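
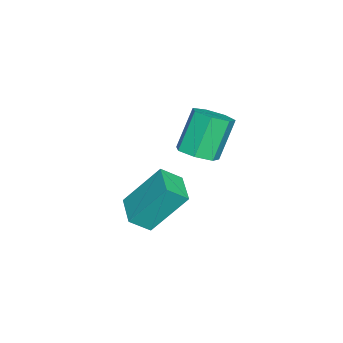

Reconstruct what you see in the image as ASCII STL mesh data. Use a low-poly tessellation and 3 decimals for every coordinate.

solid 
facet normal 0.451 -0.224 -0.864
outer loop
vertex 3.085 -1.799 3.029
vertex 2.611 -2.464 2.954
vertex 2.47 -1.703 2.683
endloop
endfacet
facet normal 0.225 0.965 -0.133
outer loop
vertex 3.085 -1.799 3.029
vertex 2.47 -1.703 2.683
vertex 2.263 -1.391 4.601
endloop
endfacet
facet normal 0.225 0.965 -0.133
outer loop
vertex 2.263 -1.391 4.601
vertex 2.47 -1.703 2.683
vertex 1.648 -1.295 4.255
endloop
endfacet
facet normal -0.451 0.224 0.864
outer loop
vertex 2.263 -1.391 4.601
vertex 1.648 -1.295 4.255
vertex 1.789 -2.056 4.526
endloop
endfacet
facet normal 0.452 -0.224 -0.864
outer loop
vertex 2.47 -1.703 2.683
vertex 2.611 -2.464 2.954
vertex 1.962 -2.18 2.541
endloop
endfacet
facet normal -0.534 0.707 -0.463
outer loop
vertex 2.47 -1.703 2.683
vertex 1.962 -2.18 2.541
vertex 1.648 -1.295 4.255
endloop
endfacet
facet normal -0.534 0.707 -0.463
outer loop
vertex 1.648 -1.295 4.255
vertex 1.962 -2.18 2.541
vertex 1.14 -1.772 4.113
endloop
endfacet
facet normal -0.452 0.224 0.864
outer loop
vertex 1.648 -1.295 4.255
vertex 1.14 -1.772 4.113
vertex 1.789 -2.056 4.526
endloop
endfacet
facet normal 0.451 -0.224 -0.864
outer loop
vertex 1.962 -2.18 2.541
vertex 2.611 -2.464 2.954
vertex 1.942 -2.871 2.71
endloop
endfacet
facet normal -0.892 -0.083 -0.445
outer loop
vertex 1.962 -2.18 2.541
vertex 1.942 -2.871 2.71
vertex 1.14 -1.772 4.113
endloop
endfacet
facet normal -0.892 -0.083 -0.445
outer loop
vertex 1.14 -1.772 4.113
vertex 1.942 -2.871 2.71
vertex 1.12 -2.463 4.282
endloop
endfacet
facet normal -0.451 0.224 0.864
outer loop
vertex 1.14 -1.772 4.113
vertex 1.12 -2.463 4.282
vertex 1.789 -2.056 4.526
endloop
endfacet
facet normal 0.452 -0.225 -0.863
outer loop
vertex 1.942 -2.871 2.71
vertex 2.611 -2.464 2.954
vertex 2.426 -3.255 3.063
endloop
endfacet
facet normal -0.577 -0.811 -0.091
outer loop
vertex 1.942 -2.871 2.71
vertex 2.426 -3.255 3.063
vertex 1.12 -2.463 4.282
endloop
endfacet
facet normal -0.578 -0.811 -0.092
outer loop
vertex 1.12 -2.463 4.282
vertex 2.426 -3.255 3.063
vertex 1.604 -2.848 4.634
endloop
endfacet
facet normal -0.451 0.223 0.864
outer loop
vertex 1.12 -2.463 4.282
vertex 1.604 -2.848 4.634
vertex 1.789 -2.056 4.526
endloop
endfacet
facet normal 0.452 -0.225 -0.863
outer loop
vertex 2.426 -3.255 3.063
vertex 2.611 -2.464 2.954
vertex 3.049 -3.044 3.334
endloop
endfacet
facet normal 0.171 -0.928 0.330
outer loop
vertex 2.426 -3.255 3.063
vertex 3.049 -3.044 3.334
vertex 1.604 -2.848 4.634
endloop
endfacet
facet normal 0.172 -0.928 0.331
outer loop
vertex 1.604 -2.848 4.634
vertex 3.049 -3.044 3.334
vertex 2.227 -2.636 4.905
endloop
endfacet
facet normal -0.452 0.223 0.864
outer loop
vertex 1.604 -2.848 4.634
vertex 2.227 -2.636 4.905
vertex 1.789 -2.056 4.526
endloop
endfacet
facet normal 0.452 -0.224 -0.863
outer loop
vertex 3.049 -3.044 3.334
vertex 2.611 -2.464 2.954
vertex 3.342 -2.395 3.319
endloop
endfacet
facet normal 0.792 -0.346 0.504
outer loop
vertex 3.049 -3.044 3.334
vertex 3.342 -2.395 3.319
vertex 2.227 -2.636 4.905
endloop
endfacet
facet normal 0.791 -0.347 0.504
outer loop
vertex 2.227 -2.636 4.905
vertex 3.342 -2.395 3.319
vertex 2.52 -1.988 4.891
endloop
endfacet
facet normal -0.452 0.223 0.864
outer loop
vertex 2.227 -2.636 4.905
vertex 2.52 -1.988 4.891
vertex 1.789 -2.056 4.526
endloop
endfacet
facet normal 0.452 -0.225 -0.863
outer loop
vertex 3.342 -2.395 3.319
vertex 2.611 -2.464 2.954
vertex 3.085 -1.799 3.029
endloop
endfacet
facet normal 0.815 0.496 0.298
outer loop
vertex 3.342 -2.395 3.319
vertex 3.085 -1.799 3.029
vertex 2.52 -1.988 4.891
endloop
endfacet
facet normal 0.816 0.496 0.298
outer loop
vertex 2.52 -1.988 4.891
vertex 3.085 -1.799 3.029
vertex 2.263 -1.391 4.601
endloop
endfacet
facet normal -0.452 0.225 0.863
outer loop
vertex 2.52 -1.988 4.891
vertex 2.263 -1.391 4.601
vertex 1.789 -2.056 4.526
endloop
endfacet
facet normal -0.917 -0.387 0.097
outer loop
vertex 1.916 -3.961 1.393
vertex 1.542 -3.238 0.745
vertex 2.292 -5.276 -0.292
endloop
endfacet
facet normal 0.359 -0.695 0.623
outer loop
vertex 3.558 -4.742 -0.425
vertex 1.916 -3.961 1.393
vertex 2.292 -5.276 -0.292
endloop
endfacet
facet normal -0.917 -0.387 0.097
outer loop
vertex 2.292 -5.276 -0.292
vertex 1.542 -3.238 0.745
vertex 1.919 -4.553 -0.939
endloop
endfacet
facet normal 0.174 -0.605 -0.777
outer loop
vertex 1.919 -4.553 -0.939
vertex 3.558 -4.742 -0.425
vertex 2.292 -5.276 -0.292
endloop
endfacet
facet normal -0.174 0.606 0.776
outer loop
vertex 1.916 -3.961 1.393
vertex 2.808 -2.704 0.612
vertex 1.542 -3.238 0.745
endloop
endfacet
facet normal 0.359 -0.695 0.623
outer loop
vertex 3.181 -3.427 1.259
vertex 1.916 -3.961 1.393
vertex 3.558 -4.742 -0.425
endloop
endfacet
facet normal -0.173 0.606 0.777
outer loop
vertex 3.181 -3.427 1.259
vertex 2.808 -2.704 0.612
vertex 1.916 -3.961 1.393
endloop
endfacet
facet normal -0.359 0.695 -0.623
outer loop
vertex 1.542 -3.238 0.745
vertex 2.808 -2.704 0.612
vertex 1.919 -4.553 -0.939
endloop
endfacet
facet normal 0.174 -0.606 -0.776
outer loop
vertex 3.184 -4.019 -1.073
vertex 3.558 -4.742 -0.425
vertex 1.919 -4.553 -0.939
endloop
endfacet
facet normal -0.359 0.695 -0.623
outer loop
vertex 1.919 -4.553 -0.939
vertex 2.808 -2.704 0.612
vertex 3.184 -4.019 -1.073
endloop
endfacet
facet normal 0.917 0.387 -0.097
outer loop
vertex 3.184 -4.019 -1.073
vertex 3.181 -3.427 1.259
vertex 3.558 -4.742 -0.425
endloop
endfacet
facet normal 0.917 0.386 -0.097
outer loop
vertex 2.808 -2.704 0.612
vertex 3.181 -3.427 1.259
vertex 3.184 -4.019 -1.073
endloop
endfacet

endsolid


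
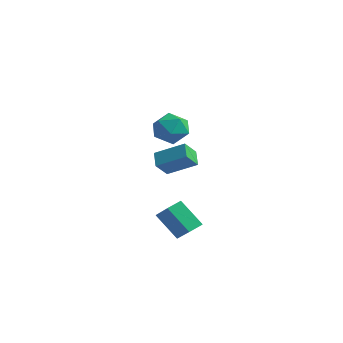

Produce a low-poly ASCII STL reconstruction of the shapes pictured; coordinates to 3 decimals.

solid 
facet normal -0.747 0.284 -0.601
outer loop
vertex 1.455 -2.725 -2.596
vertex 1.551 -1.921 -2.336
vertex 2.601 -2.445 -3.888
endloop
endfacet
facet normal -0.113 -0.945 -0.305
outer loop
vertex 3.849 -2.919 -2.884
vertex 1.455 -2.725 -2.596
vertex 2.601 -2.445 -3.888
endloop
endfacet
facet normal -0.747 0.285 -0.601
outer loop
vertex 2.601 -2.445 -3.888
vertex 1.551 -1.921 -2.336
vertex 2.698 -1.641 -3.628
endloop
endfacet
facet normal 0.655 0.160 -0.739
outer loop
vertex 2.698 -1.641 -3.628
vertex 3.849 -2.919 -2.884
vertex 2.601 -2.445 -3.888
endloop
endfacet
facet normal -0.655 -0.161 0.738
outer loop
vertex 1.455 -2.725 -2.596
vertex 2.799 -2.395 -1.332
vertex 1.551 -1.921 -2.336
endloop
endfacet
facet normal -0.113 -0.945 -0.306
outer loop
vertex 2.702 -3.199 -1.592
vertex 1.455 -2.725 -2.596
vertex 3.849 -2.919 -2.884
endloop
endfacet
facet normal -0.655 -0.160 0.738
outer loop
vertex 2.702 -3.199 -1.592
vertex 2.799 -2.395 -1.332
vertex 1.455 -2.725 -2.596
endloop
endfacet
facet normal 0.113 0.945 0.305
outer loop
vertex 1.551 -1.921 -2.336
vertex 2.799 -2.395 -1.332
vertex 2.698 -1.641 -3.628
endloop
endfacet
facet normal 0.655 0.160 -0.738
outer loop
vertex 3.945 -2.115 -2.624
vertex 3.849 -2.919 -2.884
vertex 2.698 -1.641 -3.628
endloop
endfacet
facet normal 0.113 0.945 0.305
outer loop
vertex 2.698 -1.641 -3.628
vertex 2.799 -2.395 -1.332
vertex 3.945 -2.115 -2.624
endloop
endfacet
facet normal 0.747 -0.284 0.602
outer loop
vertex 3.945 -2.115 -2.624
vertex 2.702 -3.199 -1.592
vertex 3.849 -2.919 -2.884
endloop
endfacet
facet normal 0.747 -0.284 0.601
outer loop
vertex 2.799 -2.395 -1.332
vertex 2.702 -3.199 -1.592
vertex 3.945 -2.115 -2.624
endloop
endfacet
facet normal -0.771 -0.449 -0.452
outer loop
vertex 1.557 -2.926 1.613
vertex 1.551 -2.154 0.858
vertex 2.162 -3.435 1.087
endloop
endfacet
facet normal 0.006 -0.715 0.699
outer loop
vertex 3.449 -2.686 1.842
vertex 1.557 -2.926 1.613
vertex 2.162 -3.435 1.087
endloop
endfacet
facet normal -0.771 -0.449 -0.452
outer loop
vertex 2.162 -3.435 1.087
vertex 1.551 -2.154 0.858
vertex 2.155 -2.663 0.332
endloop
endfacet
facet normal 0.637 -0.536 -0.554
outer loop
vertex 2.155 -2.663 0.332
vertex 3.449 -2.686 1.842
vertex 2.162 -3.435 1.087
endloop
endfacet
facet normal -0.637 0.536 0.554
outer loop
vertex 1.557 -2.926 1.613
vertex 2.838 -1.405 1.613
vertex 1.551 -2.154 0.858
endloop
endfacet
facet normal 0.006 -0.715 0.699
outer loop
vertex 2.845 -2.177 2.368
vertex 1.557 -2.926 1.613
vertex 3.449 -2.686 1.842
endloop
endfacet
facet normal -0.637 0.536 0.554
outer loop
vertex 2.845 -2.177 2.368
vertex 2.838 -1.405 1.613
vertex 1.557 -2.926 1.613
endloop
endfacet
facet normal -0.006 0.715 -0.699
outer loop
vertex 1.551 -2.154 0.858
vertex 2.838 -1.405 1.613
vertex 2.155 -2.663 0.332
endloop
endfacet
facet normal 0.637 -0.537 -0.554
outer loop
vertex 3.443 -1.914 1.087
vertex 3.449 -2.686 1.842
vertex 2.155 -2.663 0.332
endloop
endfacet
facet normal -0.006 0.715 -0.699
outer loop
vertex 2.155 -2.663 0.332
vertex 2.838 -1.405 1.613
vertex 3.443 -1.914 1.087
endloop
endfacet
facet normal 0.771 0.448 0.452
outer loop
vertex 3.443 -1.914 1.087
vertex 2.845 -2.177 2.368
vertex 3.449 -2.686 1.842
endloop
endfacet
facet normal 0.771 0.449 0.452
outer loop
vertex 2.838 -1.405 1.613
vertex 2.845 -2.177 2.368
vertex 3.443 -1.914 1.087
endloop
endfacet
facet normal -0.346 0.785 0.513
outer loop
vertex -4.061 4.017 0.245
vertex -3.758 3.527 1.199
vertex -3.043 4.192 0.663
endloop
endfacet
facet normal -0.115 0.984 -0.133
outer loop
vertex -4.061 4.017 0.245
vertex -3.043 4.192 0.663
vertex -3.176 4.029 -0.432
endloop
endfacet
facet normal -0.483 0.618 -0.621
outer loop
vertex -4.061 4.017 0.245
vertex -3.176 4.029 -0.432
vertex -3.974 3.264 -0.572
endloop
endfacet
facet normal -0.942 0.192 -0.277
outer loop
vertex -4.061 4.017 0.245
vertex -3.974 3.264 -0.572
vertex -4.334 2.953 0.436
endloop
endfacet
facet normal -0.856 0.296 0.424
outer loop
vertex -4.061 4.017 0.245
vertex -4.334 2.953 0.436
vertex -3.758 3.527 1.199
endloop
endfacet
facet normal 0.572 0.799 -0.188
outer loop
vertex -3.176 4.029 -0.432
vertex -3.043 4.192 0.663
vertex -2.326 3.547 0.104
endloop
endfacet
facet normal 0.199 0.476 0.856
outer loop
vertex -3.043 4.192 0.663
vertex -3.758 3.527 1.199
vertex -2.686 3.236 1.112
endloop
endfacet
facet normal -0.628 -0.316 0.711
outer loop
vertex -3.758 3.527 1.199
vertex -4.334 2.953 0.436
vertex -3.484 2.471 0.972
endloop
endfacet
facet normal -0.766 -0.485 -0.423
outer loop
vertex -4.334 2.953 0.436
vertex -3.974 3.264 -0.572
vertex -3.617 2.308 -0.123
endloop
endfacet
facet normal -0.024 0.204 -0.979
outer loop
vertex -3.974 3.264 -0.572
vertex -3.176 4.029 -0.432
vertex -2.902 2.973 -0.659
endloop
endfacet
facet normal 0.942 -0.192 0.277
outer loop
vertex -2.599 2.483 0.295
vertex -2.326 3.547 0.104
vertex -2.686 3.236 1.112
endloop
endfacet
facet normal 0.483 -0.618 0.621
outer loop
vertex -2.599 2.483 0.295
vertex -2.686 3.236 1.112
vertex -3.484 2.471 0.972
endloop
endfacet
facet normal 0.115 -0.984 0.133
outer loop
vertex -2.599 2.483 0.295
vertex -3.484 2.471 0.972
vertex -3.617 2.308 -0.123
endloop
endfacet
facet normal 0.346 -0.785 -0.513
outer loop
vertex -2.599 2.483 0.295
vertex -3.617 2.308 -0.123
vertex -2.902 2.973 -0.659
endloop
endfacet
facet normal 0.856 -0.296 -0.424
outer loop
vertex -2.599 2.483 0.295
vertex -2.902 2.973 -0.659
vertex -2.326 3.547 0.104
endloop
endfacet
facet normal 0.766 0.485 0.423
outer loop
vertex -2.686 3.236 1.112
vertex -2.326 3.547 0.104
vertex -3.043 4.192 0.663
endloop
endfacet
facet normal 0.024 -0.204 0.979
outer loop
vertex -3.484 2.471 0.972
vertex -2.686 3.236 1.112
vertex -3.758 3.527 1.199
endloop
endfacet
facet normal -0.572 -0.799 0.188
outer loop
vertex -3.617 2.308 -0.123
vertex -3.484 2.471 0.972
vertex -4.334 2.953 0.436
endloop
endfacet
facet normal -0.199 -0.476 -0.856
outer loop
vertex -2.902 2.973 -0.659
vertex -3.617 2.308 -0.123
vertex -3.974 3.264 -0.572
endloop
endfacet
facet normal 0.628 0.316 -0.711
outer loop
vertex -2.326 3.547 0.104
vertex -2.902 2.973 -0.659
vertex -3.176 4.029 -0.432
endloop
endfacet

endsolid


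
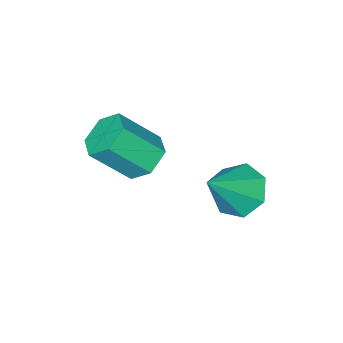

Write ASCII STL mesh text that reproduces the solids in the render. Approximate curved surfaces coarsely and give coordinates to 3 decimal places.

solid 
facet normal -0.540 0.443 -0.715
outer loop
vertex 2.754 1.184 0.318
vertex 2.042 1.073 0.787
vertex 2.509 1.789 0.878
endloop
endfacet
facet normal 0.792 0.555 -0.254
outer loop
vertex 2.754 1.184 0.318
vertex 2.509 1.789 0.878
vertex 3.71 0.399 1.584
endloop
endfacet
facet normal 0.792 0.555 -0.254
outer loop
vertex 3.71 0.399 1.584
vertex 2.509 1.789 0.878
vertex 3.466 1.003 2.144
endloop
endfacet
facet normal 0.541 -0.444 0.715
outer loop
vertex 3.71 0.399 1.584
vertex 3.466 1.003 2.144
vertex 2.998 0.287 2.053
endloop
endfacet
facet normal -0.541 0.444 -0.715
outer loop
vertex 2.509 1.789 0.878
vertex 2.042 1.073 0.787
vertex 1.797 1.678 1.348
endloop
endfacet
facet normal 0.150 0.887 0.437
outer loop
vertex 2.509 1.789 0.878
vertex 1.797 1.678 1.348
vertex 3.466 1.003 2.144
endloop
endfacet
facet normal 0.150 0.887 0.437
outer loop
vertex 3.466 1.003 2.144
vertex 1.797 1.678 1.348
vertex 2.754 0.892 2.613
endloop
endfacet
facet normal 0.540 -0.444 0.715
outer loop
vertex 3.466 1.003 2.144
vertex 2.754 0.892 2.613
vertex 2.998 0.287 2.053
endloop
endfacet
facet normal -0.541 0.444 -0.715
outer loop
vertex 1.797 1.678 1.348
vertex 2.042 1.073 0.787
vertex 1.33 0.961 1.256
endloop
endfacet
facet normal -0.643 0.330 0.691
outer loop
vertex 1.797 1.678 1.348
vertex 1.33 0.961 1.256
vertex 2.754 0.892 2.613
endloop
endfacet
facet normal -0.642 0.332 0.691
outer loop
vertex 2.754 0.892 2.613
vertex 1.33 0.961 1.256
vertex 2.286 0.176 2.522
endloop
endfacet
facet normal 0.540 -0.444 0.715
outer loop
vertex 2.754 0.892 2.613
vertex 2.286 0.176 2.522
vertex 2.998 0.287 2.053
endloop
endfacet
facet normal -0.541 0.444 -0.715
outer loop
vertex 1.33 0.961 1.256
vertex 2.042 1.073 0.787
vertex 1.574 0.357 0.696
endloop
endfacet
facet normal -0.792 -0.555 0.254
outer loop
vertex 1.33 0.961 1.256
vertex 1.574 0.357 0.696
vertex 2.286 0.176 2.522
endloop
endfacet
facet normal -0.792 -0.556 0.254
outer loop
vertex 2.286 0.176 2.522
vertex 1.574 0.357 0.696
vertex 2.531 -0.429 1.962
endloop
endfacet
facet normal 0.540 -0.443 0.715
outer loop
vertex 2.286 0.176 2.522
vertex 2.531 -0.429 1.962
vertex 2.998 0.287 2.053
endloop
endfacet
facet normal -0.540 0.444 -0.715
outer loop
vertex 1.574 0.357 0.696
vertex 2.042 1.073 0.787
vertex 2.286 0.468 0.227
endloop
endfacet
facet normal -0.150 -0.887 -0.437
outer loop
vertex 1.574 0.357 0.696
vertex 2.286 0.468 0.227
vertex 2.531 -0.429 1.962
endloop
endfacet
facet normal -0.150 -0.887 -0.437
outer loop
vertex 2.531 -0.429 1.962
vertex 2.286 0.468 0.227
vertex 3.243 -0.318 1.492
endloop
endfacet
facet normal 0.541 -0.444 0.715
outer loop
vertex 2.531 -0.429 1.962
vertex 3.243 -0.318 1.492
vertex 2.998 0.287 2.053
endloop
endfacet
facet normal -0.540 0.444 -0.715
outer loop
vertex 2.286 0.468 0.227
vertex 2.042 1.073 0.787
vertex 2.754 1.184 0.318
endloop
endfacet
facet normal 0.642 -0.332 -0.692
outer loop
vertex 2.286 0.468 0.227
vertex 2.754 1.184 0.318
vertex 3.243 -0.318 1.492
endloop
endfacet
facet normal 0.643 -0.330 -0.691
outer loop
vertex 3.243 -0.318 1.492
vertex 2.754 1.184 0.318
vertex 3.71 0.399 1.584
endloop
endfacet
facet normal 0.541 -0.444 0.715
outer loop
vertex 3.243 -0.318 1.492
vertex 3.71 0.399 1.584
vertex 2.998 0.287 2.053
endloop
endfacet
facet normal -0.711 0.014 -0.703
outer loop
vertex 0.088 2.322 -2.478
vertex -0.624 2.434 -1.756
vertex -0.11 3.156 -2.261
endloop
endfacet
facet normal 0.904 0.295 -0.309
outer loop
vertex 0.088 2.322 -2.478
vertex -0.11 3.156 -2.261
vertex 0.784 2.406 -0.364
endloop
endfacet
facet normal -0.710 0.013 -0.704
outer loop
vertex -0.11 3.156 -2.261
vertex -0.624 2.434 -1.756
vertex -0.696 3.447 -1.664
endloop
endfacet
facet normal 0.517 0.851 0.093
outer loop
vertex -0.11 3.156 -2.261
vertex -0.696 3.447 -1.664
vertex 0.784 2.406 -0.364
endloop
endfacet
facet normal -0.711 0.013 -0.703
outer loop
vertex -0.696 3.447 -1.664
vertex -0.624 2.434 -1.756
vertex -1.227 2.974 -1.136
endloop
endfacet
facet normal -0.034 0.761 0.648
outer loop
vertex -0.696 3.447 -1.664
vertex -1.227 2.974 -1.136
vertex 0.784 2.406 -0.364
endloop
endfacet
facet normal -0.711 0.014 -0.703
outer loop
vertex -1.227 2.974 -1.136
vertex -0.624 2.434 -1.756
vertex -1.304 2.095 -1.076
endloop
endfacet
facet normal -0.334 0.093 0.938
outer loop
vertex -1.227 2.974 -1.136
vertex -1.304 2.095 -1.076
vertex 0.784 2.406 -0.364
endloop
endfacet
facet normal -0.711 0.014 -0.703
outer loop
vertex -1.304 2.095 -1.076
vertex -0.624 2.434 -1.756
vertex -0.869 1.47 -1.528
endloop
endfacet
facet normal -0.157 -0.648 0.745
outer loop
vertex -1.304 2.095 -1.076
vertex -0.869 1.47 -1.528
vertex 0.784 2.406 -0.364
endloop
endfacet
facet normal -0.710 0.014 -0.704
outer loop
vertex -0.869 1.47 -1.528
vertex -0.624 2.434 -1.756
vertex -0.249 1.571 -2.152
endloop
endfacet
facet normal 0.363 -0.907 0.214
outer loop
vertex -0.869 1.47 -1.528
vertex -0.249 1.571 -2.152
vertex 0.784 2.406 -0.364
endloop
endfacet
facet normal -0.711 0.014 -0.703
outer loop
vertex -0.249 1.571 -2.152
vertex -0.624 2.434 -1.756
vertex 0.088 2.322 -2.478
endloop
endfacet
facet normal 0.836 -0.486 -0.256
outer loop
vertex -0.249 1.571 -2.152
vertex 0.088 2.322 -2.478
vertex 0.784 2.406 -0.364
endloop
endfacet

endsolid


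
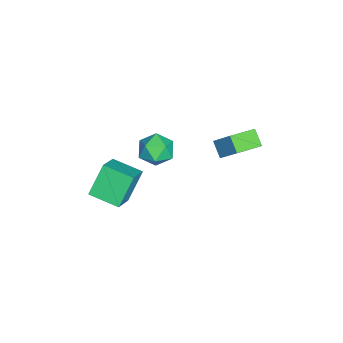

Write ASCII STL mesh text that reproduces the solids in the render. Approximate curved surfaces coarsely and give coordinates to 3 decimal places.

solid 
facet normal -0.679 0.709 -0.188
outer loop
vertex -1.897 2.75 2.441
vertex -1.24 3.729 3.761
vertex -1.195 3.234 1.731
endloop
endfacet
facet normal -0.372 -0.554 -0.745
outer loop
vertex -0.08 2.071 2.039
vertex -1.897 2.75 2.441
vertex -1.195 3.234 1.731
endloop
endfacet
facet normal -0.679 0.709 -0.188
outer loop
vertex -1.195 3.234 1.731
vertex -1.24 3.729 3.761
vertex -0.537 4.214 3.051
endloop
endfacet
facet normal 0.632 0.437 -0.640
outer loop
vertex -0.537 4.214 3.051
vertex -0.08 2.071 2.039
vertex -1.195 3.234 1.731
endloop
endfacet
facet normal -0.633 -0.437 0.639
outer loop
vertex -1.897 2.75 2.441
vertex -0.125 2.566 4.069
vertex -1.24 3.729 3.761
endloop
endfacet
facet normal -0.372 -0.553 -0.746
outer loop
vertex -0.783 1.586 2.749
vertex -1.897 2.75 2.441
vertex -0.08 2.071 2.039
endloop
endfacet
facet normal -0.633 -0.436 0.640
outer loop
vertex -0.783 1.586 2.749
vertex -0.125 2.566 4.069
vertex -1.897 2.75 2.441
endloop
endfacet
facet normal 0.371 0.553 0.746
outer loop
vertex -1.24 3.729 3.761
vertex -0.125 2.566 4.069
vertex -0.537 4.214 3.051
endloop
endfacet
facet normal 0.633 0.437 -0.639
outer loop
vertex 0.577 3.05 3.359
vertex -0.08 2.071 2.039
vertex -0.537 4.214 3.051
endloop
endfacet
facet normal 0.372 0.553 0.745
outer loop
vertex -0.537 4.214 3.051
vertex -0.125 2.566 4.069
vertex 0.577 3.05 3.359
endloop
endfacet
facet normal 0.679 -0.709 0.188
outer loop
vertex 0.577 3.05 3.359
vertex -0.783 1.586 2.749
vertex -0.08 2.071 2.039
endloop
endfacet
facet normal 0.679 -0.709 0.188
outer loop
vertex -0.125 2.566 4.069
vertex -0.783 1.586 2.749
vertex 0.577 3.05 3.359
endloop
endfacet
facet normal -0.502 0.300 0.811
outer loop
vertex 0.697 -4.093 1.079
vertex 1.155 -2.358 0.72
vertex -0.834 -3.9 0.059
endloop
endfacet
facet normal -0.250 -0.948 0.196
outer loop
vertex 0.205 -4.522 -1.62
vertex 0.697 -4.093 1.079
vertex -0.834 -3.9 0.059
endloop
endfacet
facet normal -0.502 0.300 0.811
outer loop
vertex -0.834 -3.9 0.059
vertex 1.155 -2.358 0.72
vertex -0.377 -2.165 -0.3
endloop
endfacet
facet normal -0.828 0.104 -0.551
outer loop
vertex -0.377 -2.165 -0.3
vertex 0.205 -4.522 -1.62
vertex -0.834 -3.9 0.059
endloop
endfacet
facet normal 0.828 -0.105 0.551
outer loop
vertex 0.697 -4.093 1.079
vertex 2.194 -2.98 -0.959
vertex 1.155 -2.358 0.72
endloop
endfacet
facet normal -0.250 -0.948 0.196
outer loop
vertex 1.737 -4.715 -0.6
vertex 0.697 -4.093 1.079
vertex 0.205 -4.522 -1.62
endloop
endfacet
facet normal 0.828 -0.104 0.551
outer loop
vertex 1.737 -4.715 -0.6
vertex 2.194 -2.98 -0.959
vertex 0.697 -4.093 1.079
endloop
endfacet
facet normal 0.250 0.948 -0.196
outer loop
vertex 1.155 -2.358 0.72
vertex 2.194 -2.98 -0.959
vertex -0.377 -2.165 -0.3
endloop
endfacet
facet normal -0.828 0.104 -0.551
outer loop
vertex 0.663 -2.787 -1.979
vertex 0.205 -4.522 -1.62
vertex -0.377 -2.165 -0.3
endloop
endfacet
facet normal 0.250 0.948 -0.196
outer loop
vertex -0.377 -2.165 -0.3
vertex 2.194 -2.98 -0.959
vertex 0.663 -2.787 -1.979
endloop
endfacet
facet normal 0.502 -0.300 -0.811
outer loop
vertex 0.663 -2.787 -1.979
vertex 1.737 -4.715 -0.6
vertex 0.205 -4.522 -1.62
endloop
endfacet
facet normal 0.502 -0.300 -0.811
outer loop
vertex 2.194 -2.98 -0.959
vertex 1.737 -4.715 -0.6
vertex 0.663 -2.787 -1.979
endloop
endfacet
facet normal -0.853 0.241 0.462
outer loop
vertex -0.519 -1.404 2.783
vertex 0.017 -1.328 3.733
vertex -0.083 -0.449 3.089
endloop
endfacet
facet normal -0.860 0.462 -0.217
outer loop
vertex -0.519 -1.404 2.783
vertex -0.083 -0.449 3.089
vertex 0.001 -0.781 2.05
endloop
endfacet
facet normal -0.765 -0.108 -0.635
outer loop
vertex -0.519 -1.404 2.783
vertex 0.001 -0.781 2.05
vertex 0.152 -1.863 2.052
endloop
endfacet
facet normal -0.700 -0.681 -0.215
outer loop
vertex -0.519 -1.404 2.783
vertex 0.152 -1.863 2.052
vertex 0.162 -2.202 3.092
endloop
endfacet
facet normal -0.755 -0.465 0.463
outer loop
vertex -0.519 -1.404 2.783
vertex 0.162 -2.202 3.092
vertex 0.017 -1.328 3.733
endloop
endfacet
facet normal -0.305 0.900 -0.312
outer loop
vertex 0.001 -0.781 2.05
vertex -0.083 -0.449 3.089
vertex 0.858 -0.318 2.548
endloop
endfacet
facet normal -0.294 0.543 0.787
outer loop
vertex -0.083 -0.449 3.089
vertex 0.017 -1.328 3.733
vertex 0.868 -0.657 3.588
endloop
endfacet
facet normal -0.134 -0.600 0.788
outer loop
vertex 0.017 -1.328 3.733
vertex 0.162 -2.202 3.092
vertex 1.019 -1.739 3.59
endloop
endfacet
facet normal -0.046 -0.950 -0.309
outer loop
vertex 0.162 -2.202 3.092
vertex 0.152 -1.863 2.052
vertex 1.103 -2.071 2.551
endloop
endfacet
facet normal -0.150 -0.023 -0.988
outer loop
vertex 0.152 -1.863 2.052
vertex 0.001 -0.781 2.05
vertex 1.003 -1.192 1.907
endloop
endfacet
facet normal 0.700 0.681 0.215
outer loop
vertex 1.539 -1.116 2.857
vertex 0.858 -0.318 2.548
vertex 0.868 -0.657 3.588
endloop
endfacet
facet normal 0.765 0.108 0.635
outer loop
vertex 1.539 -1.116 2.857
vertex 0.868 -0.657 3.588
vertex 1.019 -1.739 3.59
endloop
endfacet
facet normal 0.860 -0.462 0.217
outer loop
vertex 1.539 -1.116 2.857
vertex 1.019 -1.739 3.59
vertex 1.103 -2.071 2.551
endloop
endfacet
facet normal 0.853 -0.241 -0.462
outer loop
vertex 1.539 -1.116 2.857
vertex 1.103 -2.071 2.551
vertex 1.003 -1.192 1.907
endloop
endfacet
facet normal 0.755 0.465 -0.463
outer loop
vertex 1.539 -1.116 2.857
vertex 1.003 -1.192 1.907
vertex 0.858 -0.318 2.548
endloop
endfacet
facet normal 0.046 0.950 0.309
outer loop
vertex 0.868 -0.657 3.588
vertex 0.858 -0.318 2.548
vertex -0.083 -0.449 3.089
endloop
endfacet
facet normal 0.150 0.023 0.988
outer loop
vertex 1.019 -1.739 3.59
vertex 0.868 -0.657 3.588
vertex 0.017 -1.328 3.733
endloop
endfacet
facet normal 0.305 -0.900 0.312
outer loop
vertex 1.103 -2.071 2.551
vertex 1.019 -1.739 3.59
vertex 0.162 -2.202 3.092
endloop
endfacet
facet normal 0.294 -0.543 -0.787
outer loop
vertex 1.003 -1.192 1.907
vertex 1.103 -2.071 2.551
vertex 0.152 -1.863 2.052
endloop
endfacet
facet normal 0.134 0.600 -0.788
outer loop
vertex 0.858 -0.318 2.548
vertex 1.003 -1.192 1.907
vertex 0.001 -0.781 2.05
endloop
endfacet

endsolid


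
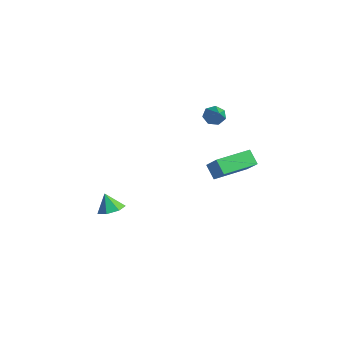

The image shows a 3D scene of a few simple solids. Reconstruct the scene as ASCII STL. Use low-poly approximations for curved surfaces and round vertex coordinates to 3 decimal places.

solid 
facet normal -0.782 0.303 -0.545
outer loop
vertex -0.7 4.472 3.049
vertex -1.056 3.949 3.269
vertex -1.005 4.562 3.536
endloop
endfacet
facet normal 0.558 0.805 0.201
outer loop
vertex -0.7 4.472 3.049
vertex -1.005 4.562 3.536
vertex 0.436 3.371 4.311
endloop
endfacet
facet normal -0.781 0.303 -0.547
outer loop
vertex -1.005 4.562 3.536
vertex -1.056 3.949 3.269
vertex -1.349 4.19 3.821
endloop
endfacet
facet normal 0.044 0.582 0.812
outer loop
vertex -1.005 4.562 3.536
vertex -1.349 4.19 3.821
vertex 0.436 3.371 4.311
endloop
endfacet
facet normal -0.781 0.302 -0.547
outer loop
vertex -1.349 4.19 3.821
vertex -1.056 3.949 3.269
vertex -1.472 3.637 3.691
endloop
endfacet
facet normal -0.324 -0.148 0.934
outer loop
vertex -1.349 4.19 3.821
vertex -1.472 3.637 3.691
vertex 0.436 3.371 4.311
endloop
endfacet
facet normal -0.781 0.303 -0.546
outer loop
vertex -1.472 3.637 3.691
vertex -1.056 3.949 3.269
vertex -1.282 3.319 3.243
endloop
endfacet
facet normal -0.272 -0.835 0.478
outer loop
vertex -1.472 3.637 3.691
vertex -1.282 3.319 3.243
vertex 0.436 3.371 4.311
endloop
endfacet
facet normal -0.782 0.303 -0.545
outer loop
vertex -1.282 3.319 3.243
vertex -1.056 3.949 3.269
vertex -0.922 3.476 2.814
endloop
endfacet
facet normal 0.163 -0.963 -0.215
outer loop
vertex -1.282 3.319 3.243
vertex -0.922 3.476 2.814
vertex 0.436 3.371 4.311
endloop
endfacet
facet normal -0.782 0.303 -0.545
outer loop
vertex -0.922 3.476 2.814
vertex -1.056 3.949 3.269
vertex -0.663 3.989 2.728
endloop
endfacet
facet normal 0.652 -0.433 -0.622
outer loop
vertex -0.922 3.476 2.814
vertex -0.663 3.989 2.728
vertex 0.436 3.371 4.311
endloop
endfacet
facet normal -0.782 0.303 -0.545
outer loop
vertex -0.663 3.989 2.728
vertex -1.056 3.949 3.269
vertex -0.7 4.472 3.049
endloop
endfacet
facet normal 0.827 0.353 -0.436
outer loop
vertex -0.663 3.989 2.728
vertex -0.7 4.472 3.049
vertex 0.436 3.371 4.311
endloop
endfacet
facet normal 0.330 0.161 -0.930
outer loop
vertex 1.64 -4.108 -0.722
vertex 1.077 -3.549 -0.825
vertex 1.821 -3.461 -0.546
endloop
endfacet
facet normal 0.587 -0.361 0.725
outer loop
vertex 1.64 -4.108 -0.722
vertex 1.821 -3.461 -0.546
vertex 0.703 -3.731 0.225
endloop
endfacet
facet normal 0.330 0.162 -0.930
outer loop
vertex 1.821 -3.461 -0.546
vertex 1.077 -3.549 -0.825
vertex 1.442 -2.881 -0.579
endloop
endfacet
facet normal 0.471 0.354 0.808
outer loop
vertex 1.821 -3.461 -0.546
vertex 1.442 -2.881 -0.579
vertex 0.703 -3.731 0.225
endloop
endfacet
facet normal 0.331 0.162 -0.930
outer loop
vertex 1.442 -2.881 -0.579
vertex 1.077 -3.549 -0.825
vertex 0.788 -2.803 -0.798
endloop
endfacet
facet normal -0.133 0.740 0.660
outer loop
vertex 1.442 -2.881 -0.579
vertex 0.788 -2.803 -0.798
vertex 0.703 -3.731 0.225
endloop
endfacet
facet normal 0.331 0.162 -0.930
outer loop
vertex 0.788 -2.803 -0.798
vertex 1.077 -3.549 -0.825
vertex 0.351 -3.287 -1.038
endloop
endfacet
facet normal -0.771 0.502 0.391
outer loop
vertex 0.788 -2.803 -0.798
vertex 0.351 -3.287 -1.038
vertex 0.703 -3.731 0.225
endloop
endfacet
facet normal 0.331 0.161 -0.930
outer loop
vertex 0.351 -3.287 -1.038
vertex 1.077 -3.549 -0.825
vertex 0.461 -3.968 -1.117
endloop
endfacet
facet normal -0.962 -0.179 0.205
outer loop
vertex 0.351 -3.287 -1.038
vertex 0.461 -3.968 -1.117
vertex 0.703 -3.731 0.225
endloop
endfacet
facet normal 0.330 0.162 -0.930
outer loop
vertex 0.461 -3.968 -1.117
vertex 1.077 -3.549 -0.825
vertex 1.034 -4.333 -0.977
endloop
endfacet
facet normal -0.563 -0.791 0.241
outer loop
vertex 0.461 -3.968 -1.117
vertex 1.034 -4.333 -0.977
vertex 0.703 -3.731 0.225
endloop
endfacet
facet normal 0.331 0.162 -0.930
outer loop
vertex 1.034 -4.333 -0.977
vertex 1.077 -3.549 -0.825
vertex 1.64 -4.108 -0.722
endloop
endfacet
facet normal 0.126 -0.873 0.472
outer loop
vertex 1.034 -4.333 -0.977
vertex 1.64 -4.108 -0.722
vertex 0.703 -3.731 0.225
endloop
endfacet
facet normal -0.753 0.056 -0.656
outer loop
vertex 2.669 1.306 1.994
vertex 2.658 3.348 2.181
vertex 3.34 1.38 1.23
endloop
endfacet
facet normal 0.006 -0.996 -0.092
outer loop
vertex 4.522 1.292 2.259
vertex 2.669 1.306 1.994
vertex 3.34 1.38 1.23
endloop
endfacet
facet normal -0.753 0.056 -0.655
outer loop
vertex 3.34 1.38 1.23
vertex 2.658 3.348 2.181
vertex 3.329 3.421 1.416
endloop
endfacet
facet normal 0.658 0.072 -0.750
outer loop
vertex 3.329 3.421 1.416
vertex 4.522 1.292 2.259
vertex 3.34 1.38 1.23
endloop
endfacet
facet normal -0.658 -0.072 0.750
outer loop
vertex 2.669 1.306 1.994
vertex 3.84 3.26 3.21
vertex 2.658 3.348 2.181
endloop
endfacet
facet normal 0.005 -0.996 -0.090
outer loop
vertex 3.851 1.219 3.024
vertex 2.669 1.306 1.994
vertex 4.522 1.292 2.259
endloop
endfacet
facet normal -0.658 -0.072 0.749
outer loop
vertex 3.851 1.219 3.024
vertex 3.84 3.26 3.21
vertex 2.669 1.306 1.994
endloop
endfacet
facet normal -0.005 0.996 0.091
outer loop
vertex 2.658 3.348 2.181
vertex 3.84 3.26 3.21
vertex 3.329 3.421 1.416
endloop
endfacet
facet normal 0.658 0.072 -0.749
outer loop
vertex 4.511 3.334 2.446
vertex 4.522 1.292 2.259
vertex 3.329 3.421 1.416
endloop
endfacet
facet normal -0.006 0.996 0.091
outer loop
vertex 3.329 3.421 1.416
vertex 3.84 3.26 3.21
vertex 4.511 3.334 2.446
endloop
endfacet
facet normal 0.753 -0.056 0.655
outer loop
vertex 4.511 3.334 2.446
vertex 3.851 1.219 3.024
vertex 4.522 1.292 2.259
endloop
endfacet
facet normal 0.753 -0.056 0.656
outer loop
vertex 3.84 3.26 3.21
vertex 3.851 1.219 3.024
vertex 4.511 3.334 2.446
endloop
endfacet

endsolid


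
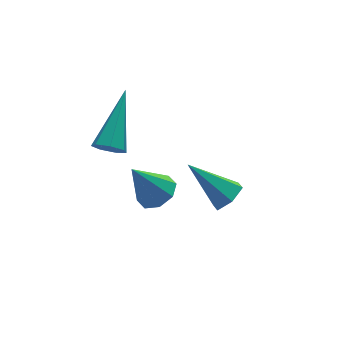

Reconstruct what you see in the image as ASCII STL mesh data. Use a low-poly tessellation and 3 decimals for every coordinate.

solid 
facet normal 0.531 -0.530 -0.661
outer loop
vertex 4.816 -2.423 -2.341
vertex 4.41 -2.239 -2.815
vertex 4.935 -1.881 -2.68
endloop
endfacet
facet normal 0.627 0.309 0.715
outer loop
vertex 4.816 -2.423 -2.341
vertex 4.935 -1.881 -2.68
vertex 3.47 -1.301 -1.645
endloop
endfacet
facet normal 0.532 -0.531 -0.660
outer loop
vertex 4.935 -1.881 -2.68
vertex 4.41 -2.239 -2.815
vertex 4.53 -1.698 -3.154
endloop
endfacet
facet normal 0.385 0.923 0.028
outer loop
vertex 4.935 -1.881 -2.68
vertex 4.53 -1.698 -3.154
vertex 3.47 -1.301 -1.645
endloop
endfacet
facet normal 0.530 -0.532 -0.661
outer loop
vertex 4.53 -1.698 -3.154
vertex 4.41 -2.239 -2.815
vertex 4.004 -2.056 -3.288
endloop
endfacet
facet normal -0.403 0.775 -0.487
outer loop
vertex 4.53 -1.698 -3.154
vertex 4.004 -2.056 -3.288
vertex 3.47 -1.301 -1.645
endloop
endfacet
facet normal 0.531 -0.530 -0.661
outer loop
vertex 4.004 -2.056 -3.288
vertex 4.41 -2.239 -2.815
vertex 3.885 -2.598 -2.949
endloop
endfacet
facet normal -0.949 0.012 -0.314
outer loop
vertex 4.004 -2.056 -3.288
vertex 3.885 -2.598 -2.949
vertex 3.47 -1.301 -1.645
endloop
endfacet
facet normal 0.531 -0.530 -0.661
outer loop
vertex 3.885 -2.598 -2.949
vertex 4.41 -2.239 -2.815
vertex 4.291 -2.781 -2.476
endloop
endfacet
facet normal -0.706 -0.601 0.373
outer loop
vertex 3.885 -2.598 -2.949
vertex 4.291 -2.781 -2.476
vertex 3.47 -1.301 -1.645
endloop
endfacet
facet normal 0.531 -0.530 -0.661
outer loop
vertex 4.291 -2.781 -2.476
vertex 4.41 -2.239 -2.815
vertex 4.816 -2.423 -2.341
endloop
endfacet
facet normal 0.081 -0.453 0.888
outer loop
vertex 4.291 -2.781 -2.476
vertex 4.816 -2.423 -2.341
vertex 3.47 -1.301 -1.645
endloop
endfacet
facet normal -0.528 -0.657 -0.538
outer loop
vertex 1.526 -1.108 -0.38
vertex 1.051 -0.899 -0.169
vertex 1.326 -0.742 -0.631
endloop
endfacet
facet normal 0.843 0.097 -0.530
outer loop
vertex 1.526 -1.108 -0.38
vertex 1.326 -0.742 -0.631
vertex 2.209 0.539 1.009
endloop
endfacet
facet normal -0.528 -0.657 -0.538
outer loop
vertex 1.326 -0.742 -0.631
vertex 1.051 -0.899 -0.169
vertex 0.92 -0.495 -0.534
endloop
endfacet
facet normal 0.258 0.689 -0.677
outer loop
vertex 1.326 -0.742 -0.631
vertex 0.92 -0.495 -0.534
vertex 2.209 0.539 1.009
endloop
endfacet
facet normal -0.529 -0.657 -0.537
outer loop
vertex 0.92 -0.495 -0.534
vertex 1.051 -0.899 -0.169
vertex 0.612 -0.551 -0.162
endloop
endfacet
facet normal -0.431 0.874 -0.225
outer loop
vertex 0.92 -0.495 -0.534
vertex 0.612 -0.551 -0.162
vertex 2.209 0.539 1.009
endloop
endfacet
facet normal -0.529 -0.657 -0.538
outer loop
vertex 0.612 -0.551 -0.162
vertex 1.051 -0.899 -0.169
vertex 0.635 -0.87 0.205
endloop
endfacet
facet normal -0.707 0.511 0.489
outer loop
vertex 0.612 -0.551 -0.162
vertex 0.635 -0.87 0.205
vertex 2.209 0.539 1.009
endloop
endfacet
facet normal -0.529 -0.657 -0.537
outer loop
vertex 0.635 -0.87 0.205
vertex 1.051 -0.899 -0.169
vertex 0.971 -1.21 0.29
endloop
endfacet
facet normal -0.360 -0.125 0.924
outer loop
vertex 0.635 -0.87 0.205
vertex 0.971 -1.21 0.29
vertex 2.209 0.539 1.009
endloop
endfacet
facet normal -0.530 -0.656 -0.537
outer loop
vertex 0.971 -1.21 0.29
vertex 1.051 -0.899 -0.169
vertex 1.367 -1.316 0.029
endloop
endfacet
facet normal 0.348 -0.557 0.754
outer loop
vertex 0.971 -1.21 0.29
vertex 1.367 -1.316 0.029
vertex 2.209 0.539 1.009
endloop
endfacet
facet normal -0.528 -0.656 -0.539
outer loop
vertex 1.367 -1.316 0.029
vertex 1.051 -0.899 -0.169
vertex 1.526 -1.108 -0.38
endloop
endfacet
facet normal 0.882 -0.458 0.110
outer loop
vertex 1.367 -1.316 0.029
vertex 1.526 -1.108 -0.38
vertex 2.209 0.539 1.009
endloop
endfacet
facet normal 0.479 -0.132 -0.868
outer loop
vertex 1.872 -4.038 0.808
vertex 1.323 -3.875 0.48
vertex 1.842 -3.542 0.716
endloop
endfacet
facet normal 0.617 0.179 0.766
outer loop
vertex 1.872 -4.038 0.808
vertex 1.842 -3.542 0.716
vertex 0.637 -3.685 1.72
endloop
endfacet
facet normal 0.479 -0.132 -0.868
outer loop
vertex 1.842 -3.542 0.716
vertex 1.323 -3.875 0.48
vertex 1.508 -3.241 0.486
endloop
endfacet
facet normal 0.343 0.780 0.523
outer loop
vertex 1.842 -3.542 0.716
vertex 1.508 -3.241 0.486
vertex 0.637 -3.685 1.72
endloop
endfacet
facet normal 0.480 -0.132 -0.867
outer loop
vertex 1.508 -3.241 0.486
vertex 1.323 -3.875 0.48
vertex 1.066 -3.311 0.252
endloop
endfacet
facet normal -0.242 0.955 0.172
outer loop
vertex 1.508 -3.241 0.486
vertex 1.066 -3.311 0.252
vertex 0.637 -3.685 1.72
endloop
endfacet
facet normal 0.480 -0.132 -0.867
outer loop
vertex 1.066 -3.311 0.252
vertex 1.323 -3.875 0.48
vertex 0.774 -3.711 0.151
endloop
endfacet
facet normal -0.795 0.601 -0.079
outer loop
vertex 1.066 -3.311 0.252
vertex 0.774 -3.711 0.151
vertex 0.637 -3.685 1.72
endloop
endfacet
facet normal 0.480 -0.134 -0.867
outer loop
vertex 0.774 -3.711 0.151
vertex 1.323 -3.875 0.48
vertex 0.804 -4.207 0.244
endloop
endfacet
facet normal -0.993 -0.076 -0.085
outer loop
vertex 0.774 -3.711 0.151
vertex 0.804 -4.207 0.244
vertex 0.637 -3.685 1.72
endloop
endfacet
facet normal 0.479 -0.132 -0.868
outer loop
vertex 0.804 -4.207 0.244
vertex 1.323 -3.875 0.48
vertex 1.138 -4.508 0.474
endloop
endfacet
facet normal -0.719 -0.677 0.158
outer loop
vertex 0.804 -4.207 0.244
vertex 1.138 -4.508 0.474
vertex 0.637 -3.685 1.72
endloop
endfacet
facet normal 0.480 -0.132 -0.867
outer loop
vertex 1.138 -4.508 0.474
vertex 1.323 -3.875 0.48
vertex 1.58 -4.438 0.708
endloop
endfacet
facet normal -0.134 -0.851 0.508
outer loop
vertex 1.138 -4.508 0.474
vertex 1.58 -4.438 0.708
vertex 0.637 -3.685 1.72
endloop
endfacet
facet normal 0.479 -0.133 -0.868
outer loop
vertex 1.58 -4.438 0.708
vertex 1.323 -3.875 0.48
vertex 1.872 -4.038 0.808
endloop
endfacet
facet normal 0.419 -0.496 0.760
outer loop
vertex 1.58 -4.438 0.708
vertex 1.872 -4.038 0.808
vertex 0.637 -3.685 1.72
endloop
endfacet

endsolid


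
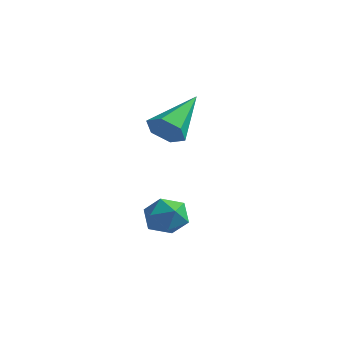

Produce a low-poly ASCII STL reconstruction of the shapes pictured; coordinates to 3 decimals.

solid 
facet normal 0.048 -0.855 -0.516
outer loop
vertex 1.928 -3.205 2.971
vertex 1.287 -3.102 2.74
vertex 1.825 -2.857 2.384
endloop
endfacet
facet normal 0.927 0.370 0.057
outer loop
vertex 1.928 -3.205 2.971
vertex 1.825 -2.857 2.384
vertex 1.193 -1.478 3.72
endloop
endfacet
facet normal 0.048 -0.855 -0.516
outer loop
vertex 1.825 -2.857 2.384
vertex 1.287 -3.102 2.74
vertex 1.183 -2.754 2.153
endloop
endfacet
facet normal 0.332 0.730 -0.597
outer loop
vertex 1.825 -2.857 2.384
vertex 1.183 -2.754 2.153
vertex 1.193 -1.478 3.72
endloop
endfacet
facet normal 0.049 -0.855 -0.516
outer loop
vertex 1.183 -2.754 2.153
vertex 1.287 -3.102 2.74
vertex 0.645 -2.999 2.508
endloop
endfacet
facet normal -0.610 0.617 -0.498
outer loop
vertex 1.183 -2.754 2.153
vertex 0.645 -2.999 2.508
vertex 1.193 -1.478 3.72
endloop
endfacet
facet normal 0.050 -0.855 -0.517
outer loop
vertex 0.645 -2.999 2.508
vertex 1.287 -3.102 2.74
vertex 0.748 -3.348 3.095
endloop
endfacet
facet normal -0.957 0.143 0.253
outer loop
vertex 0.645 -2.999 2.508
vertex 0.748 -3.348 3.095
vertex 1.193 -1.478 3.72
endloop
endfacet
facet normal 0.049 -0.854 -0.517
outer loop
vertex 0.748 -3.348 3.095
vertex 1.287 -3.102 2.74
vertex 1.39 -3.451 3.326
endloop
endfacet
facet normal -0.361 -0.217 0.907
outer loop
vertex 0.748 -3.348 3.095
vertex 1.39 -3.451 3.326
vertex 1.193 -1.478 3.72
endloop
endfacet
facet normal 0.049 -0.854 -0.517
outer loop
vertex 1.39 -3.451 3.326
vertex 1.287 -3.102 2.74
vertex 1.928 -3.205 2.971
endloop
endfacet
facet normal 0.580 -0.103 0.808
outer loop
vertex 1.39 -3.451 3.326
vertex 1.928 -3.205 2.971
vertex 1.193 -1.478 3.72
endloop
endfacet
facet normal -0.719 0.091 0.689
outer loop
vertex 1.159 -2.992 -0.263
vertex 0.928 -3.71 -0.409
vertex 1.46 -3.58 0.129
endloop
endfacet
facet normal -0.156 0.492 0.857
outer loop
vertex 1.159 -2.992 -0.263
vertex 1.46 -3.58 0.129
vertex 1.912 -3.01 -0.116
endloop
endfacet
facet normal -0.039 0.948 0.317
outer loop
vertex 1.159 -2.992 -0.263
vertex 1.912 -3.01 -0.116
vertex 1.661 -2.789 -0.807
endloop
endfacet
facet normal -0.533 0.826 -0.183
outer loop
vertex 1.159 -2.992 -0.263
vertex 1.661 -2.789 -0.807
vertex 1.053 -3.221 -0.988
endloop
endfacet
facet normal -0.954 0.298 0.045
outer loop
vertex 1.159 -2.992 -0.263
vertex 1.053 -3.221 -0.988
vertex 0.928 -3.71 -0.409
endloop
endfacet
facet normal 0.413 0.063 0.909
outer loop
vertex 1.912 -3.01 -0.116
vertex 1.46 -3.58 0.129
vertex 2.147 -3.739 -0.172
endloop
endfacet
facet normal -0.501 -0.586 0.637
outer loop
vertex 1.46 -3.58 0.129
vertex 0.928 -3.71 -0.409
vertex 1.539 -4.171 -0.353
endloop
endfacet
facet normal -0.880 -0.253 -0.403
outer loop
vertex 0.928 -3.71 -0.409
vertex 1.053 -3.221 -0.988
vertex 1.288 -3.95 -1.044
endloop
endfacet
facet normal -0.199 0.603 -0.772
outer loop
vertex 1.053 -3.221 -0.988
vertex 1.661 -2.789 -0.807
vertex 1.74 -3.38 -1.289
endloop
endfacet
facet normal 0.600 0.799 0.038
outer loop
vertex 1.661 -2.789 -0.807
vertex 1.912 -3.01 -0.116
vertex 2.272 -3.25 -0.751
endloop
endfacet
facet normal 0.533 -0.826 0.183
outer loop
vertex 2.041 -3.968 -0.897
vertex 2.147 -3.739 -0.172
vertex 1.539 -4.171 -0.353
endloop
endfacet
facet normal 0.039 -0.948 -0.317
outer loop
vertex 2.041 -3.968 -0.897
vertex 1.539 -4.171 -0.353
vertex 1.288 -3.95 -1.044
endloop
endfacet
facet normal 0.156 -0.492 -0.857
outer loop
vertex 2.041 -3.968 -0.897
vertex 1.288 -3.95 -1.044
vertex 1.74 -3.38 -1.289
endloop
endfacet
facet normal 0.719 -0.091 -0.689
outer loop
vertex 2.041 -3.968 -0.897
vertex 1.74 -3.38 -1.289
vertex 2.272 -3.25 -0.751
endloop
endfacet
facet normal 0.954 -0.298 -0.045
outer loop
vertex 2.041 -3.968 -0.897
vertex 2.272 -3.25 -0.751
vertex 2.147 -3.739 -0.172
endloop
endfacet
facet normal 0.199 -0.603 0.772
outer loop
vertex 1.539 -4.171 -0.353
vertex 2.147 -3.739 -0.172
vertex 1.46 -3.58 0.129
endloop
endfacet
facet normal -0.600 -0.799 -0.038
outer loop
vertex 1.288 -3.95 -1.044
vertex 1.539 -4.171 -0.353
vertex 0.928 -3.71 -0.409
endloop
endfacet
facet normal -0.413 -0.063 -0.909
outer loop
vertex 1.74 -3.38 -1.289
vertex 1.288 -3.95 -1.044
vertex 1.053 -3.221 -0.988
endloop
endfacet
facet normal 0.501 0.586 -0.637
outer loop
vertex 2.272 -3.25 -0.751
vertex 1.74 -3.38 -1.289
vertex 1.661 -2.789 -0.807
endloop
endfacet
facet normal 0.880 0.253 0.403
outer loop
vertex 2.147 -3.739 -0.172
vertex 2.272 -3.25 -0.751
vertex 1.912 -3.01 -0.116
endloop
endfacet

endsolid


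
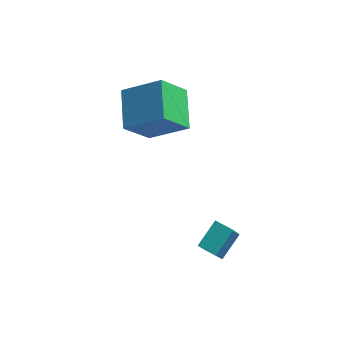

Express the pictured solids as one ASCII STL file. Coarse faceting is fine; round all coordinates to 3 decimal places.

solid 
facet normal -0.947 0.262 0.184
outer loop
vertex 0.404 -2.143 1.438
vertex 0.398 -1.038 -0.169
vertex -0.041 -3.229 0.693
endloop
endfacet
facet normal 0.004 -0.567 0.824
outer loop
vertex 0.802 -3.462 0.529
vertex 0.404 -2.143 1.438
vertex -0.041 -3.229 0.693
endloop
endfacet
facet normal -0.947 0.262 0.184
outer loop
vertex -0.041 -3.229 0.693
vertex 0.398 -1.038 -0.169
vertex -0.047 -2.124 -0.914
endloop
endfacet
facet normal -0.320 -0.781 -0.536
outer loop
vertex -0.047 -2.124 -0.914
vertex 0.802 -3.462 0.529
vertex -0.041 -3.229 0.693
endloop
endfacet
facet normal 0.320 0.781 0.536
outer loop
vertex 0.404 -2.143 1.438
vertex 1.241 -1.271 -0.333
vertex 0.398 -1.038 -0.169
endloop
endfacet
facet normal 0.004 -0.567 0.824
outer loop
vertex 1.247 -2.376 1.274
vertex 0.404 -2.143 1.438
vertex 0.802 -3.462 0.529
endloop
endfacet
facet normal 0.320 0.781 0.536
outer loop
vertex 1.247 -2.376 1.274
vertex 1.241 -1.271 -0.333
vertex 0.404 -2.143 1.438
endloop
endfacet
facet normal -0.004 0.567 -0.824
outer loop
vertex 0.398 -1.038 -0.169
vertex 1.241 -1.271 -0.333
vertex -0.047 -2.124 -0.914
endloop
endfacet
facet normal -0.320 -0.781 -0.536
outer loop
vertex 0.796 -2.357 -1.078
vertex 0.802 -3.462 0.529
vertex -0.047 -2.124 -0.914
endloop
endfacet
facet normal -0.004 0.567 -0.824
outer loop
vertex -0.047 -2.124 -0.914
vertex 1.241 -1.271 -0.333
vertex 0.796 -2.357 -1.078
endloop
endfacet
facet normal 0.947 -0.262 -0.184
outer loop
vertex 0.796 -2.357 -1.078
vertex 1.247 -2.376 1.274
vertex 0.802 -3.462 0.529
endloop
endfacet
facet normal 0.947 -0.262 -0.184
outer loop
vertex 1.241 -1.271 -0.333
vertex 1.247 -2.376 1.274
vertex 0.796 -2.357 -1.078
endloop
endfacet
facet normal -0.443 -0.499 0.745
outer loop
vertex -3.324 2.687 5.426
vertex -5.102 2.578 4.295
vertex -2.697 0.913 4.61
endloop
endfacet
facet normal 0.843 0.052 0.536
outer loop
vertex -1.838 1.882 3.165
vertex -3.324 2.687 5.426
vertex -2.697 0.913 4.61
endloop
endfacet
facet normal -0.443 -0.499 0.744
outer loop
vertex -2.697 0.913 4.61
vertex -5.102 2.578 4.295
vertex -4.475 0.805 3.479
endloop
endfacet
facet normal 0.306 -0.865 -0.398
outer loop
vertex -4.475 0.805 3.479
vertex -1.838 1.882 3.165
vertex -2.697 0.913 4.61
endloop
endfacet
facet normal -0.306 0.865 0.398
outer loop
vertex -3.324 2.687 5.426
vertex -4.243 3.547 2.85
vertex -5.102 2.578 4.295
endloop
endfacet
facet normal 0.843 0.052 0.536
outer loop
vertex -2.465 3.655 3.981
vertex -3.324 2.687 5.426
vertex -1.838 1.882 3.165
endloop
endfacet
facet normal -0.306 0.865 0.398
outer loop
vertex -2.465 3.655 3.981
vertex -4.243 3.547 2.85
vertex -3.324 2.687 5.426
endloop
endfacet
facet normal -0.843 -0.052 -0.536
outer loop
vertex -5.102 2.578 4.295
vertex -4.243 3.547 2.85
vertex -4.475 0.805 3.479
endloop
endfacet
facet normal 0.306 -0.865 -0.398
outer loop
vertex -3.616 1.773 2.034
vertex -1.838 1.882 3.165
vertex -4.475 0.805 3.479
endloop
endfacet
facet normal -0.843 -0.052 -0.536
outer loop
vertex -4.475 0.805 3.479
vertex -4.243 3.547 2.85
vertex -3.616 1.773 2.034
endloop
endfacet
facet normal 0.443 0.499 -0.745
outer loop
vertex -3.616 1.773 2.034
vertex -2.465 3.655 3.981
vertex -1.838 1.882 3.165
endloop
endfacet
facet normal 0.443 0.499 -0.745
outer loop
vertex -4.243 3.547 2.85
vertex -2.465 3.655 3.981
vertex -3.616 1.773 2.034
endloop
endfacet

endsolid


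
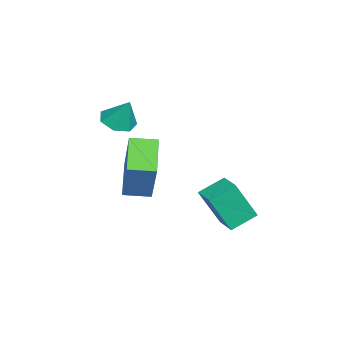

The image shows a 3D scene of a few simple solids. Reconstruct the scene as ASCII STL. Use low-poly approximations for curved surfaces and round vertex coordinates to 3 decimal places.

solid 
facet normal -0.247 -0.398 -0.883
outer loop
vertex 1.822 -4.051 2.577
vertex 1.106 -4.008 2.758
vertex 1.525 -3.505 2.414
endloop
endfacet
facet normal 0.868 0.492 0.069
outer loop
vertex 1.822 -4.051 2.577
vertex 1.525 -3.505 2.414
vertex 1.414 -3.512 3.862
endloop
endfacet
facet normal -0.247 -0.398 -0.883
outer loop
vertex 1.525 -3.505 2.414
vertex 1.106 -4.008 2.758
vertex 0.913 -3.338 2.51
endloop
endfacet
facet normal 0.267 0.963 0.025
outer loop
vertex 1.525 -3.505 2.414
vertex 0.913 -3.338 2.51
vertex 1.414 -3.512 3.862
endloop
endfacet
facet normal -0.247 -0.398 -0.884
outer loop
vertex 0.913 -3.338 2.51
vertex 1.106 -4.008 2.758
vertex 0.445 -3.676 2.793
endloop
endfacet
facet normal -0.448 0.851 0.275
outer loop
vertex 0.913 -3.338 2.51
vertex 0.445 -3.676 2.793
vertex 1.414 -3.512 3.862
endloop
endfacet
facet normal -0.246 -0.397 -0.884
outer loop
vertex 0.445 -3.676 2.793
vertex 1.106 -4.008 2.758
vertex 0.475 -4.264 3.049
endloop
endfacet
facet normal -0.738 0.238 0.632
outer loop
vertex 0.445 -3.676 2.793
vertex 0.475 -4.264 3.049
vertex 1.414 -3.512 3.862
endloop
endfacet
facet normal -0.247 -0.397 -0.884
outer loop
vertex 0.475 -4.264 3.049
vertex 1.106 -4.008 2.758
vertex 0.98 -4.66 3.086
endloop
endfacet
facet normal -0.384 -0.413 0.826
outer loop
vertex 0.475 -4.264 3.049
vertex 0.98 -4.66 3.086
vertex 1.414 -3.512 3.862
endloop
endfacet
facet normal -0.247 -0.397 -0.884
outer loop
vertex 0.98 -4.66 3.086
vertex 1.106 -4.008 2.758
vertex 1.579 -4.565 2.876
endloop
endfacet
facet normal 0.346 -0.612 0.711
outer loop
vertex 0.98 -4.66 3.086
vertex 1.579 -4.565 2.876
vertex 1.414 -3.512 3.862
endloop
endfacet
facet normal -0.247 -0.397 -0.884
outer loop
vertex 1.579 -4.565 2.876
vertex 1.106 -4.008 2.758
vertex 1.822 -4.051 2.577
endloop
endfacet
facet normal 0.903 -0.209 0.375
outer loop
vertex 1.579 -4.565 2.876
vertex 1.822 -4.051 2.577
vertex 1.414 -3.512 3.862
endloop
endfacet
facet normal -0.496 0.752 0.435
outer loop
vertex 2.452 0.058 0.769
vertex 3.312 0.554 0.892
vertex 2.233 0.837 -0.828
endloop
endfacet
facet normal -0.860 -0.496 -0.124
outer loop
vertex 2.808 -0.034 -1.332
vertex 2.452 0.058 0.769
vertex 2.233 0.837 -0.828
endloop
endfacet
facet normal -0.497 0.751 0.435
outer loop
vertex 2.233 0.837 -0.828
vertex 3.312 0.554 0.892
vertex 3.092 1.333 -0.704
endloop
endfacet
facet normal -0.123 0.435 -0.892
outer loop
vertex 3.092 1.333 -0.704
vertex 2.808 -0.034 -1.332
vertex 2.233 0.837 -0.828
endloop
endfacet
facet normal 0.123 -0.435 0.892
outer loop
vertex 2.452 0.058 0.769
vertex 3.887 -0.317 0.388
vertex 3.312 0.554 0.892
endloop
endfacet
facet normal -0.859 -0.496 -0.124
outer loop
vertex 3.028 -0.813 0.264
vertex 2.452 0.058 0.769
vertex 2.808 -0.034 -1.332
endloop
endfacet
facet normal 0.123 -0.436 0.892
outer loop
vertex 3.028 -0.813 0.264
vertex 3.887 -0.317 0.388
vertex 2.452 0.058 0.769
endloop
endfacet
facet normal 0.860 0.496 0.124
outer loop
vertex 3.312 0.554 0.892
vertex 3.887 -0.317 0.388
vertex 3.092 1.333 -0.704
endloop
endfacet
facet normal -0.124 0.435 -0.892
outer loop
vertex 3.668 0.462 -1.209
vertex 2.808 -0.034 -1.332
vertex 3.092 1.333 -0.704
endloop
endfacet
facet normal 0.859 0.496 0.124
outer loop
vertex 3.092 1.333 -0.704
vertex 3.887 -0.317 0.388
vertex 3.668 0.462 -1.209
endloop
endfacet
facet normal 0.496 -0.752 -0.435
outer loop
vertex 3.668 0.462 -1.209
vertex 3.028 -0.813 0.264
vertex 2.808 -0.034 -1.332
endloop
endfacet
facet normal 0.497 -0.751 -0.435
outer loop
vertex 3.887 -0.317 0.388
vertex 3.028 -0.813 0.264
vertex 3.668 0.462 -1.209
endloop
endfacet
facet normal -0.476 -0.162 -0.864
outer loop
vertex 2.248 -3.587 1.114
vertex 2.082 -2.556 1.012
vertex 3.684 -3.437 0.294
endloop
endfacet
facet normal 0.158 -0.983 0.098
outer loop
vertex 4.718 -3.084 2.168
vertex 2.248 -3.587 1.114
vertex 3.684 -3.437 0.294
endloop
endfacet
facet normal -0.477 -0.164 -0.864
outer loop
vertex 3.684 -3.437 0.294
vertex 2.082 -2.556 1.012
vertex 3.517 -2.406 0.191
endloop
endfacet
facet normal 0.865 0.091 -0.494
outer loop
vertex 3.517 -2.406 0.191
vertex 4.718 -3.084 2.168
vertex 3.684 -3.437 0.294
endloop
endfacet
facet normal -0.865 -0.090 0.494
outer loop
vertex 2.248 -3.587 1.114
vertex 3.116 -2.203 2.886
vertex 2.082 -2.556 1.012
endloop
endfacet
facet normal 0.158 -0.983 0.097
outer loop
vertex 3.283 -3.234 2.989
vertex 2.248 -3.587 1.114
vertex 4.718 -3.084 2.168
endloop
endfacet
facet normal -0.865 -0.091 0.494
outer loop
vertex 3.283 -3.234 2.989
vertex 3.116 -2.203 2.886
vertex 2.248 -3.587 1.114
endloop
endfacet
facet normal -0.159 0.983 -0.098
outer loop
vertex 2.082 -2.556 1.012
vertex 3.116 -2.203 2.886
vertex 3.517 -2.406 0.191
endloop
endfacet
facet normal 0.865 0.090 -0.494
outer loop
vertex 4.552 -2.053 2.066
vertex 4.718 -3.084 2.168
vertex 3.517 -2.406 0.191
endloop
endfacet
facet normal -0.158 0.983 -0.098
outer loop
vertex 3.517 -2.406 0.191
vertex 3.116 -2.203 2.886
vertex 4.552 -2.053 2.066
endloop
endfacet
facet normal 0.477 0.162 0.864
outer loop
vertex 4.552 -2.053 2.066
vertex 3.283 -3.234 2.989
vertex 4.718 -3.084 2.168
endloop
endfacet
facet normal 0.476 0.163 0.864
outer loop
vertex 3.116 -2.203 2.886
vertex 3.283 -3.234 2.989
vertex 4.552 -2.053 2.066
endloop
endfacet

endsolid


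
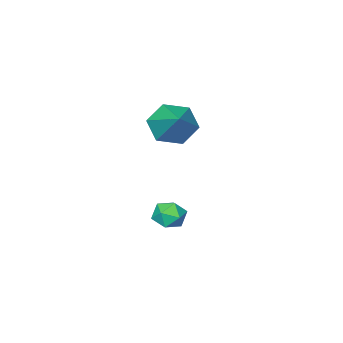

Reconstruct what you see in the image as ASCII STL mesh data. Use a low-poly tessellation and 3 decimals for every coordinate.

solid 
facet normal -0.399 0.713 0.576
outer loop
vertex -0.615 -1.482 -2.371
vertex -0.14 -1.658 -1.824
vertex 0.048 -1.143 -2.331
endloop
endfacet
facet normal -0.447 0.887 -0.116
outer loop
vertex -0.615 -1.482 -2.371
vertex 0.048 -1.143 -2.331
vertex -0.218 -1.363 -2.992
endloop
endfacet
facet normal -0.812 0.374 -0.448
outer loop
vertex -0.615 -1.482 -2.371
vertex -0.218 -1.363 -2.992
vertex -0.571 -2.013 -2.894
endloop
endfacet
facet normal -0.992 -0.118 0.036
outer loop
vertex -0.615 -1.482 -2.371
vertex -0.571 -2.013 -2.894
vertex -0.523 -2.195 -2.172
endloop
endfacet
facet normal -0.737 0.092 0.670
outer loop
vertex -0.615 -1.482 -2.371
vertex -0.523 -2.195 -2.172
vertex -0.14 -1.658 -1.824
endloop
endfacet
facet normal 0.215 0.898 -0.385
outer loop
vertex -0.218 -1.363 -2.992
vertex 0.048 -1.143 -2.331
vertex 0.503 -1.465 -2.828
endloop
endfacet
facet normal 0.289 0.616 0.733
outer loop
vertex 0.048 -1.143 -2.331
vertex -0.14 -1.658 -1.824
vertex 0.551 -1.647 -2.106
endloop
endfacet
facet normal -0.256 -0.390 0.884
outer loop
vertex -0.14 -1.658 -1.824
vertex -0.523 -2.195 -2.172
vertex 0.198 -2.297 -2.008
endloop
endfacet
facet normal -0.669 -0.730 -0.140
outer loop
vertex -0.523 -2.195 -2.172
vertex -0.571 -2.013 -2.894
vertex -0.068 -2.517 -2.669
endloop
endfacet
facet normal -0.378 0.066 -0.923
outer loop
vertex -0.571 -2.013 -2.894
vertex -0.218 -1.363 -2.992
vertex 0.12 -2.002 -3.176
endloop
endfacet
facet normal 0.992 0.118 -0.036
outer loop
vertex 0.595 -2.178 -2.629
vertex 0.503 -1.465 -2.828
vertex 0.551 -1.647 -2.106
endloop
endfacet
facet normal 0.812 -0.374 0.448
outer loop
vertex 0.595 -2.178 -2.629
vertex 0.551 -1.647 -2.106
vertex 0.198 -2.297 -2.008
endloop
endfacet
facet normal 0.447 -0.887 0.116
outer loop
vertex 0.595 -2.178 -2.629
vertex 0.198 -2.297 -2.008
vertex -0.068 -2.517 -2.669
endloop
endfacet
facet normal 0.399 -0.713 -0.576
outer loop
vertex 0.595 -2.178 -2.629
vertex -0.068 -2.517 -2.669
vertex 0.12 -2.002 -3.176
endloop
endfacet
facet normal 0.737 -0.092 -0.670
outer loop
vertex 0.595 -2.178 -2.629
vertex 0.12 -2.002 -3.176
vertex 0.503 -1.465 -2.828
endloop
endfacet
facet normal 0.669 0.730 0.140
outer loop
vertex 0.551 -1.647 -2.106
vertex 0.503 -1.465 -2.828
vertex 0.048 -1.143 -2.331
endloop
endfacet
facet normal 0.378 -0.066 0.923
outer loop
vertex 0.198 -2.297 -2.008
vertex 0.551 -1.647 -2.106
vertex -0.14 -1.658 -1.824
endloop
endfacet
facet normal -0.215 -0.898 0.385
outer loop
vertex -0.068 -2.517 -2.669
vertex 0.198 -2.297 -2.008
vertex -0.523 -2.195 -2.172
endloop
endfacet
facet normal -0.289 -0.616 -0.733
outer loop
vertex 0.12 -2.002 -3.176
vertex -0.068 -2.517 -2.669
vertex -0.571 -2.013 -2.894
endloop
endfacet
facet normal 0.256 0.390 -0.884
outer loop
vertex 0.503 -1.465 -2.828
vertex 0.12 -2.002 -3.176
vertex -0.218 -1.363 -2.992
endloop
endfacet
facet normal -0.431 -0.713 -0.553
outer loop
vertex 0.292 -2.226 1.495
vertex -0.518 -2.217 2.114
vertex -0.491 -1.602 1.301
endloop
endfacet
facet normal 0.612 0.612 -0.501
outer loop
vertex 0.292 -2.226 1.495
vertex -0.491 -1.602 1.301
vertex 0.298 -0.863 3.166
endloop
endfacet
facet normal -0.430 -0.713 -0.554
outer loop
vertex -0.491 -1.602 1.301
vertex -0.518 -2.217 2.114
vertex -1.302 -1.594 1.92
endloop
endfacet
facet normal -0.207 0.936 -0.283
outer loop
vertex -0.491 -1.602 1.301
vertex -1.302 -1.594 1.92
vertex 0.298 -0.863 3.166
endloop
endfacet
facet normal -0.430 -0.713 -0.554
outer loop
vertex -1.302 -1.594 1.92
vertex -0.518 -2.217 2.114
vertex -1.329 -2.209 2.733
endloop
endfacet
facet normal -0.637 0.625 0.451
outer loop
vertex -1.302 -1.594 1.92
vertex -1.329 -2.209 2.733
vertex 0.298 -0.863 3.166
endloop
endfacet
facet normal -0.430 -0.713 -0.554
outer loop
vertex -1.329 -2.209 2.733
vertex -0.518 -2.217 2.114
vertex -0.545 -2.833 2.927
endloop
endfacet
facet normal -0.249 -0.011 0.969
outer loop
vertex -1.329 -2.209 2.733
vertex -0.545 -2.833 2.927
vertex 0.298 -0.863 3.166
endloop
endfacet
facet normal -0.430 -0.712 -0.554
outer loop
vertex -0.545 -2.833 2.927
vertex -0.518 -2.217 2.114
vertex 0.265 -2.841 2.308
endloop
endfacet
facet normal 0.570 -0.335 0.750
outer loop
vertex -0.545 -2.833 2.927
vertex 0.265 -2.841 2.308
vertex 0.298 -0.863 3.166
endloop
endfacet
facet normal -0.431 -0.713 -0.553
outer loop
vertex 0.265 -2.841 2.308
vertex -0.518 -2.217 2.114
vertex 0.292 -2.226 1.495
endloop
endfacet
facet normal 1.000 -0.023 0.015
outer loop
vertex 0.265 -2.841 2.308
vertex 0.292 -2.226 1.495
vertex 0.298 -0.863 3.166
endloop
endfacet

endsolid


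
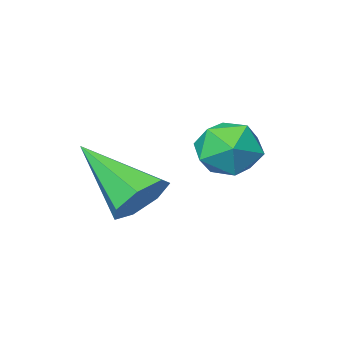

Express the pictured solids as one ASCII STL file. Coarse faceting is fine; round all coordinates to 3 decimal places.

solid 
facet normal -0.805 0.414 0.425
outer loop
vertex -4.047 3.569 -0.44
vertex -4.361 2.803 -0.289
vertex -3.868 3.176 0.281
endloop
endfacet
facet normal -0.231 0.829 0.509
outer loop
vertex -4.047 3.569 -0.44
vertex -3.868 3.176 0.281
vertex -3.266 3.596 -0.13
endloop
endfacet
facet normal 0.021 0.990 -0.139
outer loop
vertex -4.047 3.569 -0.44
vertex -3.266 3.596 -0.13
vertex -3.387 3.483 -0.955
endloop
endfacet
facet normal -0.398 0.674 -0.622
outer loop
vertex -4.047 3.569 -0.44
vertex -3.387 3.483 -0.955
vertex -4.064 2.993 -1.053
endloop
endfacet
facet normal -0.908 0.318 -0.274
outer loop
vertex -4.047 3.569 -0.44
vertex -4.064 2.993 -1.053
vertex -4.361 2.803 -0.289
endloop
endfacet
facet normal 0.267 0.451 0.852
outer loop
vertex -3.266 3.596 -0.13
vertex -3.868 3.176 0.281
vertex -3.096 2.847 0.213
endloop
endfacet
facet normal -0.661 -0.222 0.717
outer loop
vertex -3.868 3.176 0.281
vertex -4.361 2.803 -0.289
vertex -3.773 2.357 0.115
endloop
endfacet
facet normal -0.827 -0.378 -0.416
outer loop
vertex -4.361 2.803 -0.289
vertex -4.064 2.993 -1.053
vertex -3.894 2.244 -0.71
endloop
endfacet
facet normal -0.002 0.198 -0.980
outer loop
vertex -4.064 2.993 -1.053
vertex -3.387 3.483 -0.955
vertex -3.292 2.664 -1.121
endloop
endfacet
facet normal 0.675 0.712 -0.196
outer loop
vertex -3.387 3.483 -0.955
vertex -3.266 3.596 -0.13
vertex -2.799 3.037 -0.551
endloop
endfacet
facet normal 0.398 -0.674 0.622
outer loop
vertex -3.113 2.271 -0.4
vertex -3.096 2.847 0.213
vertex -3.773 2.357 0.115
endloop
endfacet
facet normal -0.021 -0.990 0.139
outer loop
vertex -3.113 2.271 -0.4
vertex -3.773 2.357 0.115
vertex -3.894 2.244 -0.71
endloop
endfacet
facet normal 0.231 -0.829 -0.509
outer loop
vertex -3.113 2.271 -0.4
vertex -3.894 2.244 -0.71
vertex -3.292 2.664 -1.121
endloop
endfacet
facet normal 0.805 -0.414 -0.425
outer loop
vertex -3.113 2.271 -0.4
vertex -3.292 2.664 -1.121
vertex -2.799 3.037 -0.551
endloop
endfacet
facet normal 0.908 -0.318 0.274
outer loop
vertex -3.113 2.271 -0.4
vertex -2.799 3.037 -0.551
vertex -3.096 2.847 0.213
endloop
endfacet
facet normal 0.002 -0.198 0.980
outer loop
vertex -3.773 2.357 0.115
vertex -3.096 2.847 0.213
vertex -3.868 3.176 0.281
endloop
endfacet
facet normal -0.675 -0.712 0.196
outer loop
vertex -3.894 2.244 -0.71
vertex -3.773 2.357 0.115
vertex -4.361 2.803 -0.289
endloop
endfacet
facet normal -0.267 -0.451 -0.852
outer loop
vertex -3.292 2.664 -1.121
vertex -3.894 2.244 -0.71
vertex -4.064 2.993 -1.053
endloop
endfacet
facet normal 0.661 0.222 -0.717
outer loop
vertex -2.799 3.037 -0.551
vertex -3.292 2.664 -1.121
vertex -3.387 3.483 -0.955
endloop
endfacet
facet normal 0.827 0.378 0.416
outer loop
vertex -3.096 2.847 0.213
vertex -2.799 3.037 -0.551
vertex -3.266 3.596 -0.13
endloop
endfacet
facet normal -0.299 0.775 -0.557
outer loop
vertex -0.855 3.023 -1.565
vertex -1.581 2.769 -1.529
vertex -1.217 3.252 -1.052
endloop
endfacet
facet normal 0.840 0.249 0.482
outer loop
vertex -0.855 3.023 -1.565
vertex -1.217 3.252 -1.052
vertex -0.979 1.211 -0.411
endloop
endfacet
facet normal -0.299 0.775 -0.556
outer loop
vertex -1.217 3.252 -1.052
vertex -1.581 2.769 -1.529
vertex -1.853 3.117 -0.898
endloop
endfacet
facet normal 0.160 0.313 0.936
outer loop
vertex -1.217 3.252 -1.052
vertex -1.853 3.117 -0.898
vertex -0.979 1.211 -0.411
endloop
endfacet
facet normal -0.299 0.775 -0.556
outer loop
vertex -1.853 3.117 -0.898
vertex -1.581 2.769 -1.529
vertex -2.284 2.72 -1.219
endloop
endfacet
facet normal -0.567 -0.050 0.822
outer loop
vertex -1.853 3.117 -0.898
vertex -2.284 2.72 -1.219
vertex -0.979 1.211 -0.411
endloop
endfacet
facet normal -0.299 0.776 -0.556
outer loop
vertex -2.284 2.72 -1.219
vertex -1.581 2.769 -1.529
vertex -2.186 2.36 -1.774
endloop
endfacet
facet normal -0.793 -0.565 0.226
outer loop
vertex -2.284 2.72 -1.219
vertex -2.186 2.36 -1.774
vertex -0.979 1.211 -0.411
endloop
endfacet
facet normal -0.299 0.775 -0.556
outer loop
vertex -2.186 2.36 -1.774
vertex -1.581 2.769 -1.529
vertex -1.632 2.308 -2.144
endloop
endfacet
facet normal -0.349 -0.846 -0.404
outer loop
vertex -2.186 2.36 -1.774
vertex -1.632 2.308 -2.144
vertex -0.979 1.211 -0.411
endloop
endfacet
facet normal -0.299 0.775 -0.556
outer loop
vertex -1.632 2.308 -2.144
vertex -1.581 2.769 -1.529
vertex -1.04 2.603 -2.051
endloop
endfacet
facet normal 0.432 -0.680 -0.593
outer loop
vertex -1.632 2.308 -2.144
vertex -1.04 2.603 -2.051
vertex -0.979 1.211 -0.411
endloop
endfacet
facet normal -0.299 0.775 -0.556
outer loop
vertex -1.04 2.603 -2.051
vertex -1.581 2.769 -1.529
vertex -0.855 3.023 -1.565
endloop
endfacet
facet normal 0.961 -0.193 -0.199
outer loop
vertex -1.04 2.603 -2.051
vertex -0.855 3.023 -1.565
vertex -0.979 1.211 -0.411
endloop
endfacet

endsolid


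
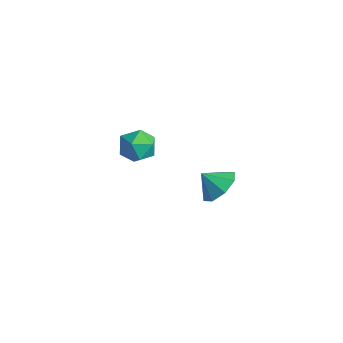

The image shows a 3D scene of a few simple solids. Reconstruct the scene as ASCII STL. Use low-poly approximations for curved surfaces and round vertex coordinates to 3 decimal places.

solid 
facet normal -0.844 0.296 -0.447
outer loop
vertex -3.512 -2.785 -0.214
vertex -3.965 -3.715 0.027
vertex -4.036 -2.898 0.702
endloop
endfacet
facet normal -0.491 0.853 -0.176
outer loop
vertex -3.512 -2.785 -0.214
vertex -4.036 -2.898 0.702
vertex -3.114 -2.372 0.679
endloop
endfacet
facet normal 0.159 0.867 -0.472
outer loop
vertex -3.512 -2.785 -0.214
vertex -3.114 -2.372 0.679
vertex -2.473 -2.864 -0.01
endloop
endfacet
facet normal 0.206 0.319 -0.925
outer loop
vertex -3.512 -2.785 -0.214
vertex -2.473 -2.864 -0.01
vertex -2.999 -3.694 -0.413
endloop
endfacet
facet normal -0.414 -0.034 -0.910
outer loop
vertex -3.512 -2.785 -0.214
vertex -2.999 -3.694 -0.413
vertex -3.965 -3.715 0.027
endloop
endfacet
facet normal -0.412 0.745 0.525
outer loop
vertex -3.114 -2.372 0.679
vertex -4.036 -2.898 0.702
vertex -3.321 -3.046 1.473
endloop
endfacet
facet normal -0.984 -0.157 0.087
outer loop
vertex -4.036 -2.898 0.702
vertex -3.965 -3.715 0.027
vertex -3.847 -3.876 1.07
endloop
endfacet
facet normal -0.287 -0.692 -0.662
outer loop
vertex -3.965 -3.715 0.027
vertex -2.999 -3.694 -0.413
vertex -3.206 -4.368 0.381
endloop
endfacet
facet normal 0.716 -0.120 -0.687
outer loop
vertex -2.999 -3.694 -0.413
vertex -2.473 -2.864 -0.01
vertex -2.284 -3.842 0.358
endloop
endfacet
facet normal 0.639 0.768 0.046
outer loop
vertex -2.473 -2.864 -0.01
vertex -3.114 -2.372 0.679
vertex -2.355 -3.025 1.033
endloop
endfacet
facet normal -0.206 -0.319 0.925
outer loop
vertex -2.808 -3.955 1.274
vertex -3.321 -3.046 1.473
vertex -3.847 -3.876 1.07
endloop
endfacet
facet normal -0.159 -0.867 0.472
outer loop
vertex -2.808 -3.955 1.274
vertex -3.847 -3.876 1.07
vertex -3.206 -4.368 0.381
endloop
endfacet
facet normal 0.491 -0.853 0.176
outer loop
vertex -2.808 -3.955 1.274
vertex -3.206 -4.368 0.381
vertex -2.284 -3.842 0.358
endloop
endfacet
facet normal 0.844 -0.296 0.447
outer loop
vertex -2.808 -3.955 1.274
vertex -2.284 -3.842 0.358
vertex -2.355 -3.025 1.033
endloop
endfacet
facet normal 0.414 0.034 0.910
outer loop
vertex -2.808 -3.955 1.274
vertex -2.355 -3.025 1.033
vertex -3.321 -3.046 1.473
endloop
endfacet
facet normal -0.716 0.120 0.687
outer loop
vertex -3.847 -3.876 1.07
vertex -3.321 -3.046 1.473
vertex -4.036 -2.898 0.702
endloop
endfacet
facet normal -0.639 -0.768 -0.046
outer loop
vertex -3.206 -4.368 0.381
vertex -3.847 -3.876 1.07
vertex -3.965 -3.715 0.027
endloop
endfacet
facet normal 0.412 -0.745 -0.525
outer loop
vertex -2.284 -3.842 0.358
vertex -3.206 -4.368 0.381
vertex -2.999 -3.694 -0.413
endloop
endfacet
facet normal 0.984 0.157 -0.087
outer loop
vertex -2.355 -3.025 1.033
vertex -2.284 -3.842 0.358
vertex -2.473 -2.864 -0.01
endloop
endfacet
facet normal 0.287 0.692 0.662
outer loop
vertex -3.321 -3.046 1.473
vertex -2.355 -3.025 1.033
vertex -3.114 -2.372 0.679
endloop
endfacet
facet normal 0.541 0.471 -0.697
outer loop
vertex 3.609 -2.809 2.728
vertex 2.949 -3.162 1.978
vertex 2.992 -2.3 2.593
endloop
endfacet
facet normal -0.068 0.178 0.982
outer loop
vertex 3.609 -2.809 2.728
vertex 2.992 -2.3 2.593
vertex 2.311 -3.718 2.802
endloop
endfacet
facet normal 0.539 0.471 -0.698
outer loop
vertex 2.992 -2.3 2.593
vertex 2.949 -3.162 1.978
vertex 2.349 -2.297 2.098
endloop
endfacet
facet normal -0.563 0.379 0.734
outer loop
vertex 2.992 -2.3 2.593
vertex 2.349 -2.297 2.098
vertex 2.311 -3.718 2.802
endloop
endfacet
facet normal 0.540 0.472 -0.697
outer loop
vertex 2.349 -2.297 2.098
vertex 2.949 -3.162 1.978
vertex 2.058 -2.8 1.532
endloop
endfacet
facet normal -0.931 0.182 0.317
outer loop
vertex 2.349 -2.297 2.098
vertex 2.058 -2.8 1.532
vertex 2.311 -3.718 2.802
endloop
endfacet
facet normal 0.540 0.471 -0.698
outer loop
vertex 2.058 -2.8 1.532
vertex 2.949 -3.162 1.978
vertex 2.289 -3.516 1.228
endloop
endfacet
facet normal -0.954 -0.297 -0.025
outer loop
vertex 2.058 -2.8 1.532
vertex 2.289 -3.516 1.228
vertex 2.311 -3.718 2.802
endloop
endfacet
facet normal 0.541 0.469 -0.698
outer loop
vertex 2.289 -3.516 1.228
vertex 2.949 -3.162 1.978
vertex 2.906 -4.025 1.364
endloop
endfacet
facet normal -0.622 -0.778 -0.091
outer loop
vertex 2.289 -3.516 1.228
vertex 2.906 -4.025 1.364
vertex 2.311 -3.718 2.802
endloop
endfacet
facet normal 0.540 0.470 -0.698
outer loop
vertex 2.906 -4.025 1.364
vertex 2.949 -3.162 1.978
vertex 3.548 -4.028 1.859
endloop
endfacet
facet normal -0.126 -0.980 0.157
outer loop
vertex 2.906 -4.025 1.364
vertex 3.548 -4.028 1.859
vertex 2.311 -3.718 2.802
endloop
endfacet
facet normal 0.541 0.470 -0.698
outer loop
vertex 3.548 -4.028 1.859
vertex 2.949 -3.162 1.978
vertex 3.84 -3.525 2.424
endloop
endfacet
facet normal 0.241 -0.783 0.573
outer loop
vertex 3.548 -4.028 1.859
vertex 3.84 -3.525 2.424
vertex 2.311 -3.718 2.802
endloop
endfacet
facet normal 0.541 0.471 -0.697
outer loop
vertex 3.84 -3.525 2.424
vertex 2.949 -3.162 1.978
vertex 3.609 -2.809 2.728
endloop
endfacet
facet normal 0.265 -0.303 0.915
outer loop
vertex 3.84 -3.525 2.424
vertex 3.609 -2.809 2.728
vertex 2.311 -3.718 2.802
endloop
endfacet

endsolid


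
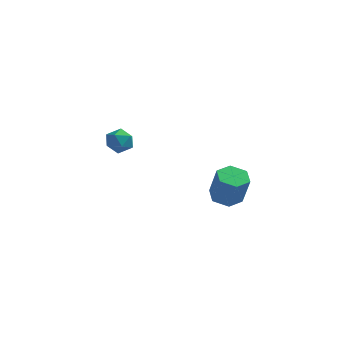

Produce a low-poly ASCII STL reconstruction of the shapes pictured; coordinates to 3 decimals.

solid 
facet normal -0.257 0.184 -0.949
outer loop
vertex 4.058 -0.633 -0.436
vertex 3.23 -0.602 -0.206
vertex 3.706 0.114 -0.196
endloop
endfacet
facet normal 0.876 0.460 -0.147
outer loop
vertex 4.058 -0.633 -0.436
vertex 3.706 0.114 -0.196
vertex 4.498 -0.949 1.197
endloop
endfacet
facet normal 0.876 0.460 -0.147
outer loop
vertex 4.498 -0.949 1.197
vertex 3.706 0.114 -0.196
vertex 4.146 -0.202 1.436
endloop
endfacet
facet normal 0.256 -0.183 0.949
outer loop
vertex 4.498 -0.949 1.197
vertex 4.146 -0.202 1.436
vertex 3.67 -0.918 1.426
endloop
endfacet
facet normal -0.255 0.183 -0.949
outer loop
vertex 3.706 0.114 -0.196
vertex 3.23 -0.602 -0.206
vertex 2.877 0.145 0.033
endloop
endfacet
facet normal 0.083 0.982 0.168
outer loop
vertex 3.706 0.114 -0.196
vertex 2.877 0.145 0.033
vertex 4.146 -0.202 1.436
endloop
endfacet
facet normal 0.083 0.982 0.168
outer loop
vertex 4.146 -0.202 1.436
vertex 2.877 0.145 0.033
vertex 3.318 -0.171 1.666
endloop
endfacet
facet normal 0.257 -0.184 0.949
outer loop
vertex 4.146 -0.202 1.436
vertex 3.318 -0.171 1.666
vertex 3.67 -0.918 1.426
endloop
endfacet
facet normal -0.256 0.183 -0.949
outer loop
vertex 2.877 0.145 0.033
vertex 3.23 -0.602 -0.206
vertex 2.402 -0.571 0.023
endloop
endfacet
facet normal -0.793 0.522 0.315
outer loop
vertex 2.877 0.145 0.033
vertex 2.402 -0.571 0.023
vertex 3.318 -0.171 1.666
endloop
endfacet
facet normal -0.792 0.522 0.315
outer loop
vertex 3.318 -0.171 1.666
vertex 2.402 -0.571 0.023
vertex 2.842 -0.887 1.656
endloop
endfacet
facet normal 0.257 -0.184 0.949
outer loop
vertex 3.318 -0.171 1.666
vertex 2.842 -0.887 1.656
vertex 3.67 -0.918 1.426
endloop
endfacet
facet normal -0.256 0.183 -0.949
outer loop
vertex 2.402 -0.571 0.023
vertex 3.23 -0.602 -0.206
vertex 2.754 -1.318 -0.216
endloop
endfacet
facet normal -0.876 -0.460 0.147
outer loop
vertex 2.402 -0.571 0.023
vertex 2.754 -1.318 -0.216
vertex 2.842 -0.887 1.656
endloop
endfacet
facet normal -0.876 -0.460 0.147
outer loop
vertex 2.842 -0.887 1.656
vertex 2.754 -1.318 -0.216
vertex 3.194 -1.634 1.416
endloop
endfacet
facet normal 0.257 -0.184 0.949
outer loop
vertex 2.842 -0.887 1.656
vertex 3.194 -1.634 1.416
vertex 3.67 -0.918 1.426
endloop
endfacet
facet normal -0.257 0.184 -0.949
outer loop
vertex 2.754 -1.318 -0.216
vertex 3.23 -0.602 -0.206
vertex 3.582 -1.349 -0.446
endloop
endfacet
facet normal -0.083 -0.982 -0.168
outer loop
vertex 2.754 -1.318 -0.216
vertex 3.582 -1.349 -0.446
vertex 3.194 -1.634 1.416
endloop
endfacet
facet normal -0.083 -0.982 -0.168
outer loop
vertex 3.194 -1.634 1.416
vertex 3.582 -1.349 -0.446
vertex 4.023 -1.665 1.187
endloop
endfacet
facet normal 0.255 -0.183 0.949
outer loop
vertex 3.194 -1.634 1.416
vertex 4.023 -1.665 1.187
vertex 3.67 -0.918 1.426
endloop
endfacet
facet normal -0.257 0.184 -0.949
outer loop
vertex 3.582 -1.349 -0.446
vertex 3.23 -0.602 -0.206
vertex 4.058 -0.633 -0.436
endloop
endfacet
facet normal 0.792 -0.522 -0.315
outer loop
vertex 3.582 -1.349 -0.446
vertex 4.058 -0.633 -0.436
vertex 4.023 -1.665 1.187
endloop
endfacet
facet normal 0.793 -0.522 -0.315
outer loop
vertex 4.023 -1.665 1.187
vertex 4.058 -0.633 -0.436
vertex 4.498 -0.949 1.197
endloop
endfacet
facet normal 0.256 -0.183 0.949
outer loop
vertex 4.023 -1.665 1.187
vertex 4.498 -0.949 1.197
vertex 3.67 -0.918 1.426
endloop
endfacet
facet normal 0.041 0.923 0.382
outer loop
vertex -3.306 2.829 1.101
vertex -3.003 2.526 1.801
vertex -2.495 2.753 1.198
endloop
endfacet
facet normal 0.127 0.936 -0.328
outer loop
vertex -3.306 2.829 1.101
vertex -2.495 2.753 1.198
vertex -2.843 2.55 0.484
endloop
endfacet
facet normal -0.448 0.639 -0.625
outer loop
vertex -3.306 2.829 1.101
vertex -2.843 2.55 0.484
vertex -3.566 2.199 0.644
endloop
endfacet
facet normal -0.892 0.441 -0.101
outer loop
vertex -3.306 2.829 1.101
vertex -3.566 2.199 0.644
vertex -3.666 2.184 1.458
endloop
endfacet
facet normal -0.589 0.617 0.522
outer loop
vertex -3.306 2.829 1.101
vertex -3.666 2.184 1.458
vertex -3.003 2.526 1.801
endloop
endfacet
facet normal 0.692 0.532 -0.488
outer loop
vertex -2.843 2.55 0.484
vertex -2.495 2.753 1.198
vertex -2.254 2.076 0.802
endloop
endfacet
facet normal 0.553 0.510 0.658
outer loop
vertex -2.495 2.753 1.198
vertex -3.003 2.526 1.801
vertex -2.354 2.061 1.616
endloop
endfacet
facet normal -0.466 0.015 0.885
outer loop
vertex -3.003 2.526 1.801
vertex -3.666 2.184 1.458
vertex -3.077 1.71 1.776
endloop
endfacet
facet normal -0.955 -0.269 -0.122
outer loop
vertex -3.666 2.184 1.458
vertex -3.566 2.199 0.644
vertex -3.425 1.507 1.062
endloop
endfacet
facet normal -0.240 0.051 -0.970
outer loop
vertex -3.566 2.199 0.644
vertex -2.843 2.55 0.484
vertex -2.917 1.734 0.459
endloop
endfacet
facet normal 0.892 -0.441 0.101
outer loop
vertex -2.614 1.431 1.159
vertex -2.254 2.076 0.802
vertex -2.354 2.061 1.616
endloop
endfacet
facet normal 0.448 -0.639 0.625
outer loop
vertex -2.614 1.431 1.159
vertex -2.354 2.061 1.616
vertex -3.077 1.71 1.776
endloop
endfacet
facet normal -0.127 -0.936 0.328
outer loop
vertex -2.614 1.431 1.159
vertex -3.077 1.71 1.776
vertex -3.425 1.507 1.062
endloop
endfacet
facet normal -0.041 -0.923 -0.382
outer loop
vertex -2.614 1.431 1.159
vertex -3.425 1.507 1.062
vertex -2.917 1.734 0.459
endloop
endfacet
facet normal 0.589 -0.617 -0.522
outer loop
vertex -2.614 1.431 1.159
vertex -2.917 1.734 0.459
vertex -2.254 2.076 0.802
endloop
endfacet
facet normal 0.955 0.269 0.122
outer loop
vertex -2.354 2.061 1.616
vertex -2.254 2.076 0.802
vertex -2.495 2.753 1.198
endloop
endfacet
facet normal 0.240 -0.051 0.970
outer loop
vertex -3.077 1.71 1.776
vertex -2.354 2.061 1.616
vertex -3.003 2.526 1.801
endloop
endfacet
facet normal -0.692 -0.532 0.488
outer loop
vertex -3.425 1.507 1.062
vertex -3.077 1.71 1.776
vertex -3.666 2.184 1.458
endloop
endfacet
facet normal -0.553 -0.510 -0.658
outer loop
vertex -2.917 1.734 0.459
vertex -3.425 1.507 1.062
vertex -3.566 2.199 0.644
endloop
endfacet
facet normal 0.466 -0.015 -0.885
outer loop
vertex -2.254 2.076 0.802
vertex -2.917 1.734 0.459
vertex -2.843 2.55 0.484
endloop
endfacet

endsolid
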